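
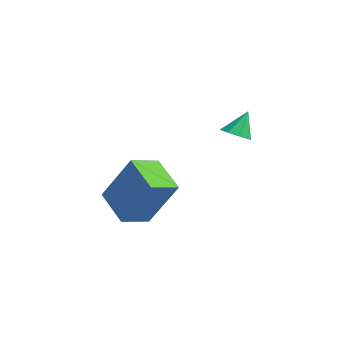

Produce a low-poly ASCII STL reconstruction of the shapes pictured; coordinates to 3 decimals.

solid 
facet normal 0.062 -0.470 -0.880
outer loop
vertex 2.967 1.043 3.627
vertex 2.674 1.476 3.375
vertex 3.234 1.363 3.475
endloop
endfacet
facet normal 0.685 -0.246 0.686
outer loop
vertex 2.967 1.043 3.627
vertex 3.234 1.363 3.475
vertex 2.606 1.984 4.325
endloop
endfacet
facet normal 0.063 -0.469 -0.881
outer loop
vertex 3.234 1.363 3.475
vertex 2.674 1.476 3.375
vertex 3.174 1.749 3.265
endloop
endfacet
facet normal 0.858 0.342 0.384
outer loop
vertex 3.234 1.363 3.475
vertex 3.174 1.749 3.265
vertex 2.606 1.984 4.325
endloop
endfacet
facet normal 0.063 -0.470 -0.880
outer loop
vertex 3.174 1.749 3.265
vertex 2.674 1.476 3.375
vertex 2.821 1.975 3.119
endloop
endfacet
facet normal 0.512 0.855 0.085
outer loop
vertex 3.174 1.749 3.265
vertex 2.821 1.975 3.119
vertex 2.606 1.984 4.325
endloop
endfacet
facet normal 0.065 -0.471 -0.880
outer loop
vertex 2.821 1.975 3.119
vertex 2.674 1.476 3.375
vertex 2.382 1.909 3.122
endloop
endfacet
facet normal -0.149 0.988 -0.034
outer loop
vertex 2.821 1.975 3.119
vertex 2.382 1.909 3.122
vertex 2.606 1.984 4.325
endloop
endfacet
facet normal 0.064 -0.471 -0.880
outer loop
vertex 2.382 1.909 3.122
vertex 2.674 1.476 3.375
vertex 2.114 1.589 3.274
endloop
endfacet
facet normal -0.740 0.666 0.096
outer loop
vertex 2.382 1.909 3.122
vertex 2.114 1.589 3.274
vertex 2.606 1.984 4.325
endloop
endfacet
facet normal 0.064 -0.471 -0.880
outer loop
vertex 2.114 1.589 3.274
vertex 2.674 1.476 3.375
vertex 2.175 1.203 3.485
endloop
endfacet
facet normal -0.914 0.074 0.400
outer loop
vertex 2.114 1.589 3.274
vertex 2.175 1.203 3.485
vertex 2.606 1.984 4.325
endloop
endfacet
facet normal 0.063 -0.470 -0.880
outer loop
vertex 2.175 1.203 3.485
vertex 2.674 1.476 3.375
vertex 2.528 0.977 3.631
endloop
endfacet
facet normal -0.568 -0.437 0.698
outer loop
vertex 2.175 1.203 3.485
vertex 2.528 0.977 3.631
vertex 2.606 1.984 4.325
endloop
endfacet
facet normal 0.063 -0.470 -0.880
outer loop
vertex 2.528 0.977 3.631
vertex 2.674 1.476 3.375
vertex 2.967 1.043 3.627
endloop
endfacet
facet normal 0.093 -0.570 0.816
outer loop
vertex 2.528 0.977 3.631
vertex 2.967 1.043 3.627
vertex 2.606 1.984 4.325
endloop
endfacet
facet normal -0.450 -0.294 -0.844
outer loop
vertex -1.319 -1.548 -0.255
vertex -1.529 -0.402 -0.542
vertex 0.1 -1.483 -1.034
endloop
endfacet
facet normal 0.175 -0.955 0.239
outer loop
vertex 1.089 -0.838 0.822
vertex -1.319 -1.548 -0.255
vertex 0.1 -1.483 -1.034
endloop
endfacet
facet normal -0.450 -0.294 -0.844
outer loop
vertex 0.1 -1.483 -1.034
vertex -1.529 -0.402 -0.542
vertex -0.11 -0.337 -1.321
endloop
endfacet
facet normal 0.876 0.040 -0.481
outer loop
vertex -0.11 -0.337 -1.321
vertex 1.089 -0.838 0.822
vertex 0.1 -1.483 -1.034
endloop
endfacet
facet normal -0.876 -0.040 0.481
outer loop
vertex -1.319 -1.548 -0.255
vertex -0.54 0.243 1.314
vertex -1.529 -0.402 -0.542
endloop
endfacet
facet normal 0.175 -0.955 0.239
outer loop
vertex -0.33 -0.903 1.601
vertex -1.319 -1.548 -0.255
vertex 1.089 -0.838 0.822
endloop
endfacet
facet normal -0.876 -0.040 0.481
outer loop
vertex -0.33 -0.903 1.601
vertex -0.54 0.243 1.314
vertex -1.319 -1.548 -0.255
endloop
endfacet
facet normal -0.175 0.955 -0.239
outer loop
vertex -1.529 -0.402 -0.542
vertex -0.54 0.243 1.314
vertex -0.11 -0.337 -1.321
endloop
endfacet
facet normal 0.876 0.040 -0.481
outer loop
vertex 0.879 0.308 0.535
vertex 1.089 -0.838 0.822
vertex -0.11 -0.337 -1.321
endloop
endfacet
facet normal -0.175 0.955 -0.239
outer loop
vertex -0.11 -0.337 -1.321
vertex -0.54 0.243 1.314
vertex 0.879 0.308 0.535
endloop
endfacet
facet normal 0.450 0.294 0.844
outer loop
vertex 0.879 0.308 0.535
vertex -0.33 -0.903 1.601
vertex 1.089 -0.838 0.822
endloop
endfacet
facet normal 0.450 0.294 0.844
outer loop
vertex -0.54 0.243 1.314
vertex -0.33 -0.903 1.601
vertex 0.879 0.308 0.535
endloop
endfacet

endsolid


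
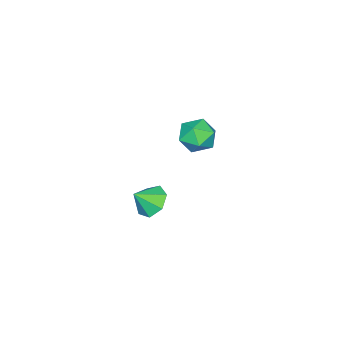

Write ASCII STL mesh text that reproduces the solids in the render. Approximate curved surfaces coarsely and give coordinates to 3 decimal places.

solid 
facet normal -0.612 0.397 -0.684
outer loop
vertex 3.835 -0.916 2.463
vertex 3.122 -1.298 2.879
vertex 3.491 -0.479 3.024
endloop
endfacet
facet normal 0.892 0.373 0.257
outer loop
vertex 3.835 -0.916 2.463
vertex 3.491 -0.479 3.024
vertex 3.838 -1.762 3.681
endloop
endfacet
facet normal -0.611 0.397 -0.685
outer loop
vertex 3.491 -0.479 3.024
vertex 3.122 -1.298 2.879
vertex 2.869 -0.659 3.475
endloop
endfacet
facet normal 0.408 0.501 0.763
outer loop
vertex 3.491 -0.479 3.024
vertex 2.869 -0.659 3.475
vertex 3.838 -1.762 3.681
endloop
endfacet
facet normal -0.611 0.397 -0.685
outer loop
vertex 2.869 -0.659 3.475
vertex 3.122 -1.298 2.879
vertex 2.437 -1.32 3.478
endloop
endfacet
facet normal -0.118 0.081 0.990
outer loop
vertex 2.869 -0.659 3.475
vertex 2.437 -1.32 3.478
vertex 3.838 -1.762 3.681
endloop
endfacet
facet normal -0.612 0.395 -0.685
outer loop
vertex 2.437 -1.32 3.478
vertex 3.122 -1.298 2.879
vertex 2.522 -1.965 3.03
endloop
endfacet
facet normal -0.291 -0.571 0.767
outer loop
vertex 2.437 -1.32 3.478
vertex 2.522 -1.965 3.03
vertex 3.838 -1.762 3.681
endloop
endfacet
facet normal -0.612 0.395 -0.685
outer loop
vertex 2.522 -1.965 3.03
vertex 3.122 -1.298 2.879
vertex 3.058 -2.108 2.469
endloop
endfacet
facet normal 0.018 -0.964 0.263
outer loop
vertex 2.522 -1.965 3.03
vertex 3.058 -2.108 2.469
vertex 3.838 -1.762 3.681
endloop
endfacet
facet normal -0.612 0.395 -0.685
outer loop
vertex 3.058 -2.108 2.469
vertex 3.122 -1.298 2.879
vertex 3.643 -1.641 2.216
endloop
endfacet
facet normal 0.579 -0.803 -0.143
outer loop
vertex 3.058 -2.108 2.469
vertex 3.643 -1.641 2.216
vertex 3.838 -1.762 3.681
endloop
endfacet
facet normal -0.612 0.395 -0.685
outer loop
vertex 3.643 -1.641 2.216
vertex 3.122 -1.298 2.879
vertex 3.835 -0.916 2.463
endloop
endfacet
facet normal 0.968 -0.207 -0.146
outer loop
vertex 3.643 -1.641 2.216
vertex 3.835 -0.916 2.463
vertex 3.838 -1.762 3.681
endloop
endfacet
facet normal 0.250 0.968 0.002
outer loop
vertex -2.966 -2.021 2.16
vertex -3.023 -2.009 3.21
vertex -2.114 -2.242 2.735
endloop
endfacet
facet normal 0.540 0.631 -0.557
outer loop
vertex -2.966 -2.021 2.16
vertex -2.114 -2.242 2.735
vertex -2.333 -2.811 1.878
endloop
endfacet
facet normal 0.011 0.344 -0.939
outer loop
vertex -2.966 -2.021 2.16
vertex -2.333 -2.811 1.878
vertex -3.376 -2.929 1.823
endloop
endfacet
facet normal -0.606 0.503 -0.617
outer loop
vertex -2.966 -2.021 2.16
vertex -3.376 -2.929 1.823
vertex -3.803 -2.433 2.647
endloop
endfacet
facet normal -0.458 0.888 -0.035
outer loop
vertex -2.966 -2.021 2.16
vertex -3.803 -2.433 2.647
vertex -3.023 -2.009 3.21
endloop
endfacet
facet normal 0.946 0.101 -0.309
outer loop
vertex -2.333 -2.811 1.878
vertex -2.114 -2.242 2.735
vertex -1.997 -3.287 2.753
endloop
endfacet
facet normal 0.477 0.645 0.596
outer loop
vertex -2.114 -2.242 2.735
vertex -3.023 -2.009 3.21
vertex -2.424 -2.791 3.577
endloop
endfacet
facet normal -0.668 0.516 0.537
outer loop
vertex -3.023 -2.009 3.21
vertex -3.803 -2.433 2.647
vertex -3.467 -2.909 3.522
endloop
endfacet
facet normal -0.908 -0.109 -0.405
outer loop
vertex -3.803 -2.433 2.647
vertex -3.376 -2.929 1.823
vertex -3.686 -3.478 2.665
endloop
endfacet
facet normal 0.090 -0.366 -0.926
outer loop
vertex -3.376 -2.929 1.823
vertex -2.333 -2.811 1.878
vertex -2.777 -3.711 2.19
endloop
endfacet
facet normal 0.606 -0.503 0.617
outer loop
vertex -2.834 -3.699 3.24
vertex -1.997 -3.287 2.753
vertex -2.424 -2.791 3.577
endloop
endfacet
facet normal -0.011 -0.344 0.939
outer loop
vertex -2.834 -3.699 3.24
vertex -2.424 -2.791 3.577
vertex -3.467 -2.909 3.522
endloop
endfacet
facet normal -0.540 -0.631 0.557
outer loop
vertex -2.834 -3.699 3.24
vertex -3.467 -2.909 3.522
vertex -3.686 -3.478 2.665
endloop
endfacet
facet normal -0.250 -0.968 -0.002
outer loop
vertex -2.834 -3.699 3.24
vertex -3.686 -3.478 2.665
vertex -2.777 -3.711 2.19
endloop
endfacet
facet normal 0.458 -0.888 0.035
outer loop
vertex -2.834 -3.699 3.24
vertex -2.777 -3.711 2.19
vertex -1.997 -3.287 2.753
endloop
endfacet
facet normal 0.908 0.109 0.405
outer loop
vertex -2.424 -2.791 3.577
vertex -1.997 -3.287 2.753
vertex -2.114 -2.242 2.735
endloop
endfacet
facet normal -0.090 0.366 0.926
outer loop
vertex -3.467 -2.909 3.522
vertex -2.424 -2.791 3.577
vertex -3.023 -2.009 3.21
endloop
endfacet
facet normal -0.946 -0.101 0.309
outer loop
vertex -3.686 -3.478 2.665
vertex -3.467 -2.909 3.522
vertex -3.803 -2.433 2.647
endloop
endfacet
facet normal -0.477 -0.645 -0.596
outer loop
vertex -2.777 -3.711 2.19
vertex -3.686 -3.478 2.665
vertex -3.376 -2.929 1.823
endloop
endfacet
facet normal 0.668 -0.516 -0.537
outer loop
vertex -1.997 -3.287 2.753
vertex -2.777 -3.711 2.19
vertex -2.333 -2.811 1.878
endloop
endfacet

endsolid


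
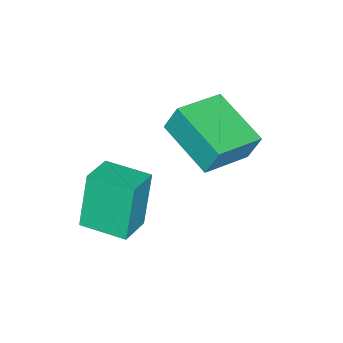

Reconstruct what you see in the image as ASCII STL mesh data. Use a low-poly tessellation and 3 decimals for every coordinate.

solid 
facet normal -0.919 0.328 -0.219
outer loop
vertex -1.805 -1.911 4.104
vertex -1.114 -0.347 3.543
vertex -1.723 -2.256 3.244
endloop
endfacet
facet normal -0.384 -0.869 0.312
outer loop
vertex -0.326 -2.753 3.577
vertex -1.805 -1.911 4.104
vertex -1.723 -2.256 3.244
endloop
endfacet
facet normal -0.919 0.327 -0.219
outer loop
vertex -1.723 -2.256 3.244
vertex -1.114 -0.347 3.543
vertex -1.032 -0.691 2.683
endloop
endfacet
facet normal 0.089 -0.371 -0.925
outer loop
vertex -1.032 -0.691 2.683
vertex -0.326 -2.753 3.577
vertex -1.723 -2.256 3.244
endloop
endfacet
facet normal -0.088 0.371 0.925
outer loop
vertex -1.805 -1.911 4.104
vertex 0.283 -0.844 3.876
vertex -1.114 -0.347 3.543
endloop
endfacet
facet normal -0.384 -0.869 0.311
outer loop
vertex -0.408 -2.409 4.437
vertex -1.805 -1.911 4.104
vertex -0.326 -2.753 3.577
endloop
endfacet
facet normal -0.088 0.370 0.925
outer loop
vertex -0.408 -2.409 4.437
vertex 0.283 -0.844 3.876
vertex -1.805 -1.911 4.104
endloop
endfacet
facet normal 0.384 0.870 -0.311
outer loop
vertex -1.114 -0.347 3.543
vertex 0.283 -0.844 3.876
vertex -1.032 -0.691 2.683
endloop
endfacet
facet normal 0.088 -0.371 -0.925
outer loop
vertex 0.365 -1.189 3.016
vertex -0.326 -2.753 3.577
vertex -1.032 -0.691 2.683
endloop
endfacet
facet normal 0.384 0.869 -0.312
outer loop
vertex -1.032 -0.691 2.683
vertex 0.283 -0.844 3.876
vertex 0.365 -1.189 3.016
endloop
endfacet
facet normal 0.919 -0.328 0.219
outer loop
vertex 0.365 -1.189 3.016
vertex -0.408 -2.409 4.437
vertex -0.326 -2.753 3.577
endloop
endfacet
facet normal 0.919 -0.327 0.219
outer loop
vertex 0.283 -0.844 3.876
vertex -0.408 -2.409 4.437
vertex 0.365 -1.189 3.016
endloop
endfacet
facet normal -0.959 -0.060 -0.278
outer loop
vertex 0.974 -3.729 2.8
vertex 0.894 -2.412 2.793
vertex 1.449 -3.71 1.158
endloop
endfacet
facet normal 0.060 -0.998 0.006
outer loop
vertex 2.446 -3.648 1.447
vertex 0.974 -3.729 2.8
vertex 1.449 -3.71 1.158
endloop
endfacet
facet normal -0.959 -0.060 -0.278
outer loop
vertex 1.449 -3.71 1.158
vertex 0.894 -2.412 2.793
vertex 1.369 -2.393 1.15
endloop
endfacet
facet normal 0.278 0.011 -0.961
outer loop
vertex 1.369 -2.393 1.15
vertex 2.446 -3.648 1.447
vertex 1.449 -3.71 1.158
endloop
endfacet
facet normal -0.278 -0.012 0.961
outer loop
vertex 0.974 -3.729 2.8
vertex 1.891 -2.35 3.082
vertex 0.894 -2.412 2.793
endloop
endfacet
facet normal 0.060 -0.998 0.006
outer loop
vertex 1.971 -3.667 3.09
vertex 0.974 -3.729 2.8
vertex 2.446 -3.648 1.447
endloop
endfacet
facet normal -0.279 -0.011 0.960
outer loop
vertex 1.971 -3.667 3.09
vertex 1.891 -2.35 3.082
vertex 0.974 -3.729 2.8
endloop
endfacet
facet normal -0.060 0.998 -0.006
outer loop
vertex 0.894 -2.412 2.793
vertex 1.891 -2.35 3.082
vertex 1.369 -2.393 1.15
endloop
endfacet
facet normal 0.279 0.012 -0.960
outer loop
vertex 2.366 -2.331 1.44
vertex 2.446 -3.648 1.447
vertex 1.369 -2.393 1.15
endloop
endfacet
facet normal -0.060 0.998 -0.006
outer loop
vertex 1.369 -2.393 1.15
vertex 1.891 -2.35 3.082
vertex 2.366 -2.331 1.44
endloop
endfacet
facet normal 0.959 0.060 0.278
outer loop
vertex 2.366 -2.331 1.44
vertex 1.971 -3.667 3.09
vertex 2.446 -3.648 1.447
endloop
endfacet
facet normal 0.959 0.060 0.278
outer loop
vertex 1.891 -2.35 3.082
vertex 1.971 -3.667 3.09
vertex 2.366 -2.331 1.44
endloop
endfacet

endsolid


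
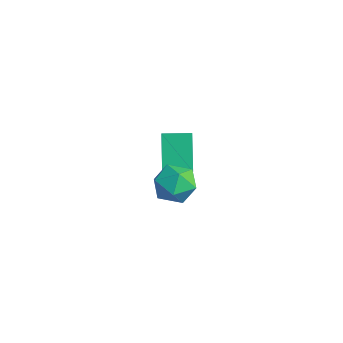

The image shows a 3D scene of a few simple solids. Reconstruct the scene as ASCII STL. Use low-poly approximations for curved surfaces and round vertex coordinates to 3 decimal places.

solid 
facet normal -0.093 -0.396 0.913
outer loop
vertex -0.214 -0.687 0.53
vertex 0.305 -1.408 0.27
vertex 0.704 -0.658 0.636
endloop
endfacet
facet normal -0.119 0.316 0.941
outer loop
vertex -0.214 -0.687 0.53
vertex 0.704 -0.658 0.636
vertex 0.25 0.087 0.329
endloop
endfacet
facet normal -0.660 0.533 0.529
outer loop
vertex -0.214 -0.687 0.53
vertex 0.25 0.087 0.329
vertex -0.43 -0.202 -0.228
endloop
endfacet
facet normal -0.968 -0.045 0.247
outer loop
vertex -0.214 -0.687 0.53
vertex -0.43 -0.202 -0.228
vertex -0.396 -1.126 -0.264
endloop
endfacet
facet normal -0.618 -0.619 0.484
outer loop
vertex -0.214 -0.687 0.53
vertex -0.396 -1.126 -0.264
vertex 0.305 -1.408 0.27
endloop
endfacet
facet normal 0.487 0.570 0.662
outer loop
vertex 0.25 0.087 0.329
vertex 0.704 -0.658 0.636
vertex 1.056 -0.154 -0.056
endloop
endfacet
facet normal 0.529 -0.583 0.617
outer loop
vertex 0.704 -0.658 0.636
vertex 0.305 -1.408 0.27
vertex 1.09 -1.078 -0.092
endloop
endfacet
facet normal -0.320 -0.944 -0.079
outer loop
vertex 0.305 -1.408 0.27
vertex -0.396 -1.126 -0.264
vertex 0.41 -1.367 -0.649
endloop
endfacet
facet normal -0.887 -0.015 -0.462
outer loop
vertex -0.396 -1.126 -0.264
vertex -0.43 -0.202 -0.228
vertex -0.044 -0.622 -0.956
endloop
endfacet
facet normal -0.389 0.921 -0.003
outer loop
vertex -0.43 -0.202 -0.228
vertex 0.25 0.087 0.329
vertex 0.355 0.128 -0.59
endloop
endfacet
facet normal 0.968 0.045 -0.247
outer loop
vertex 0.874 -0.593 -0.85
vertex 1.056 -0.154 -0.056
vertex 1.09 -1.078 -0.092
endloop
endfacet
facet normal 0.660 -0.533 -0.529
outer loop
vertex 0.874 -0.593 -0.85
vertex 1.09 -1.078 -0.092
vertex 0.41 -1.367 -0.649
endloop
endfacet
facet normal 0.119 -0.316 -0.941
outer loop
vertex 0.874 -0.593 -0.85
vertex 0.41 -1.367 -0.649
vertex -0.044 -0.622 -0.956
endloop
endfacet
facet normal 0.093 0.396 -0.913
outer loop
vertex 0.874 -0.593 -0.85
vertex -0.044 -0.622 -0.956
vertex 0.355 0.128 -0.59
endloop
endfacet
facet normal 0.618 0.619 -0.484
outer loop
vertex 0.874 -0.593 -0.85
vertex 0.355 0.128 -0.59
vertex 1.056 -0.154 -0.056
endloop
endfacet
facet normal 0.887 0.015 0.462
outer loop
vertex 1.09 -1.078 -0.092
vertex 1.056 -0.154 -0.056
vertex 0.704 -0.658 0.636
endloop
endfacet
facet normal 0.389 -0.921 0.003
outer loop
vertex 0.41 -1.367 -0.649
vertex 1.09 -1.078 -0.092
vertex 0.305 -1.408 0.27
endloop
endfacet
facet normal -0.487 -0.570 -0.662
outer loop
vertex -0.044 -0.622 -0.956
vertex 0.41 -1.367 -0.649
vertex -0.396 -1.126 -0.264
endloop
endfacet
facet normal -0.529 0.583 -0.617
outer loop
vertex 0.355 0.128 -0.59
vertex -0.044 -0.622 -0.956
vertex -0.43 -0.202 -0.228
endloop
endfacet
facet normal 0.320 0.944 0.079
outer loop
vertex 1.056 -0.154 -0.056
vertex 0.355 0.128 -0.59
vertex 0.25 0.087 0.329
endloop
endfacet
facet normal -0.546 0.246 0.801
outer loop
vertex -4.055 0.923 -0.848
vertex -3.55 1.978 -0.828
vertex -5.147 1.463 -1.758
endloop
endfacet
facet normal -0.432 -0.902 -0.017
outer loop
vertex -4.17 1.022 -3.192
vertex -4.055 0.923 -0.848
vertex -5.147 1.463 -1.758
endloop
endfacet
facet normal -0.546 0.246 0.801
outer loop
vertex -5.147 1.463 -1.758
vertex -3.55 1.978 -0.828
vertex -4.642 2.518 -1.738
endloop
endfacet
facet normal -0.718 0.355 -0.598
outer loop
vertex -4.642 2.518 -1.738
vertex -4.17 1.022 -3.192
vertex -5.147 1.463 -1.758
endloop
endfacet
facet normal 0.718 -0.355 0.598
outer loop
vertex -4.055 0.923 -0.848
vertex -2.573 1.537 -2.262
vertex -3.55 1.978 -0.828
endloop
endfacet
facet normal -0.432 -0.902 -0.017
outer loop
vertex -3.078 0.482 -2.282
vertex -4.055 0.923 -0.848
vertex -4.17 1.022 -3.192
endloop
endfacet
facet normal 0.718 -0.355 0.598
outer loop
vertex -3.078 0.482 -2.282
vertex -2.573 1.537 -2.262
vertex -4.055 0.923 -0.848
endloop
endfacet
facet normal 0.432 0.902 0.017
outer loop
vertex -3.55 1.978 -0.828
vertex -2.573 1.537 -2.262
vertex -4.642 2.518 -1.738
endloop
endfacet
facet normal -0.718 0.355 -0.598
outer loop
vertex -3.665 2.077 -3.172
vertex -4.17 1.022 -3.192
vertex -4.642 2.518 -1.738
endloop
endfacet
facet normal 0.432 0.902 0.017
outer loop
vertex -4.642 2.518 -1.738
vertex -2.573 1.537 -2.262
vertex -3.665 2.077 -3.172
endloop
endfacet
facet normal 0.546 -0.246 -0.801
outer loop
vertex -3.665 2.077 -3.172
vertex -3.078 0.482 -2.282
vertex -4.17 1.022 -3.192
endloop
endfacet
facet normal 0.546 -0.246 -0.801
outer loop
vertex -2.573 1.537 -2.262
vertex -3.078 0.482 -2.282
vertex -3.665 2.077 -3.172
endloop
endfacet

endsolid


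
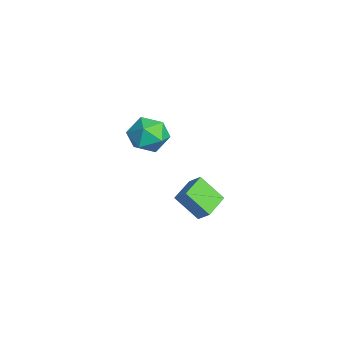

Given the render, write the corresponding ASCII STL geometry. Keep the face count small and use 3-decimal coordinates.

solid 
facet normal 0.419 0.862 0.285
outer loop
vertex 3.38 -0.394 3.223
vertex 3.37 -0.762 4.352
vertex 4.309 -0.991 3.662
endloop
endfacet
facet normal 0.620 0.688 -0.377
outer loop
vertex 3.38 -0.394 3.223
vertex 4.309 -0.991 3.662
vertex 3.911 -1.232 2.569
endloop
endfacet
facet normal 0.033 0.628 -0.778
outer loop
vertex 3.38 -0.394 3.223
vertex 3.911 -1.232 2.569
vertex 2.726 -1.152 2.584
endloop
endfacet
facet normal -0.532 0.765 -0.363
outer loop
vertex 3.38 -0.394 3.223
vertex 2.726 -1.152 2.584
vertex 2.391 -0.862 3.686
endloop
endfacet
facet normal -0.293 0.910 0.294
outer loop
vertex 3.38 -0.394 3.223
vertex 2.391 -0.862 3.686
vertex 3.37 -0.762 4.352
endloop
endfacet
facet normal 0.935 0.048 -0.351
outer loop
vertex 3.911 -1.232 2.569
vertex 4.309 -0.991 3.662
vertex 4.229 -2.118 3.294
endloop
endfacet
facet normal 0.610 0.330 0.721
outer loop
vertex 4.309 -0.991 3.662
vertex 3.37 -0.762 4.352
vertex 3.894 -1.828 4.396
endloop
endfacet
facet normal -0.542 0.407 0.735
outer loop
vertex 3.37 -0.762 4.352
vertex 2.391 -0.862 3.686
vertex 2.709 -1.748 4.411
endloop
endfacet
facet normal -0.929 0.173 -0.328
outer loop
vertex 2.391 -0.862 3.686
vertex 2.726 -1.152 2.584
vertex 2.311 -1.989 3.318
endloop
endfacet
facet normal -0.016 -0.049 -0.999
outer loop
vertex 2.726 -1.152 2.584
vertex 3.911 -1.232 2.569
vertex 3.25 -2.218 2.628
endloop
endfacet
facet normal 0.532 -0.765 0.363
outer loop
vertex 3.24 -2.586 3.757
vertex 4.229 -2.118 3.294
vertex 3.894 -1.828 4.396
endloop
endfacet
facet normal -0.033 -0.628 0.778
outer loop
vertex 3.24 -2.586 3.757
vertex 3.894 -1.828 4.396
vertex 2.709 -1.748 4.411
endloop
endfacet
facet normal -0.620 -0.688 0.377
outer loop
vertex 3.24 -2.586 3.757
vertex 2.709 -1.748 4.411
vertex 2.311 -1.989 3.318
endloop
endfacet
facet normal -0.419 -0.862 -0.285
outer loop
vertex 3.24 -2.586 3.757
vertex 2.311 -1.989 3.318
vertex 3.25 -2.218 2.628
endloop
endfacet
facet normal 0.293 -0.910 -0.294
outer loop
vertex 3.24 -2.586 3.757
vertex 3.25 -2.218 2.628
vertex 4.229 -2.118 3.294
endloop
endfacet
facet normal 0.929 -0.173 0.328
outer loop
vertex 3.894 -1.828 4.396
vertex 4.229 -2.118 3.294
vertex 4.309 -0.991 3.662
endloop
endfacet
facet normal 0.016 0.049 0.999
outer loop
vertex 2.709 -1.748 4.411
vertex 3.894 -1.828 4.396
vertex 3.37 -0.762 4.352
endloop
endfacet
facet normal -0.935 -0.048 0.351
outer loop
vertex 2.311 -1.989 3.318
vertex 2.709 -1.748 4.411
vertex 2.391 -0.862 3.686
endloop
endfacet
facet normal -0.610 -0.330 -0.721
outer loop
vertex 3.25 -2.218 2.628
vertex 2.311 -1.989 3.318
vertex 2.726 -1.152 2.584
endloop
endfacet
facet normal 0.542 -0.407 -0.735
outer loop
vertex 4.229 -2.118 3.294
vertex 3.25 -2.218 2.628
vertex 3.911 -1.232 2.569
endloop
endfacet
facet normal -0.379 -0.599 0.706
outer loop
vertex 2.363 0.589 -2.086
vertex 1.144 1.619 -1.867
vertex 1.83 0.107 -2.781
endloop
endfacet
facet normal 0.756 -0.640 -0.136
outer loop
vertex 2.536 1.221 -4.093
vertex 2.363 0.589 -2.086
vertex 1.83 0.107 -2.781
endloop
endfacet
facet normal -0.379 -0.599 0.706
outer loop
vertex 1.83 0.107 -2.781
vertex 1.144 1.619 -1.867
vertex 0.612 1.137 -2.562
endloop
endfacet
facet normal -0.533 -0.482 -0.696
outer loop
vertex 0.612 1.137 -2.562
vertex 2.536 1.221 -4.093
vertex 1.83 0.107 -2.781
endloop
endfacet
facet normal 0.532 0.482 0.696
outer loop
vertex 2.363 0.589 -2.086
vertex 1.85 2.733 -3.179
vertex 1.144 1.619 -1.867
endloop
endfacet
facet normal 0.757 -0.639 -0.136
outer loop
vertex 3.068 1.703 -3.398
vertex 2.363 0.589 -2.086
vertex 2.536 1.221 -4.093
endloop
endfacet
facet normal 0.533 0.482 0.696
outer loop
vertex 3.068 1.703 -3.398
vertex 1.85 2.733 -3.179
vertex 2.363 0.589 -2.086
endloop
endfacet
facet normal -0.757 0.639 0.136
outer loop
vertex 1.144 1.619 -1.867
vertex 1.85 2.733 -3.179
vertex 0.612 1.137 -2.562
endloop
endfacet
facet normal -0.532 -0.482 -0.696
outer loop
vertex 1.317 2.251 -3.874
vertex 2.536 1.221 -4.093
vertex 0.612 1.137 -2.562
endloop
endfacet
facet normal -0.756 0.640 0.137
outer loop
vertex 0.612 1.137 -2.562
vertex 1.85 2.733 -3.179
vertex 1.317 2.251 -3.874
endloop
endfacet
facet normal 0.379 0.599 -0.705
outer loop
vertex 1.317 2.251 -3.874
vertex 3.068 1.703 -3.398
vertex 2.536 1.221 -4.093
endloop
endfacet
facet normal 0.379 0.598 -0.706
outer loop
vertex 1.85 2.733 -3.179
vertex 3.068 1.703 -3.398
vertex 1.317 2.251 -3.874
endloop
endfacet

endsolid


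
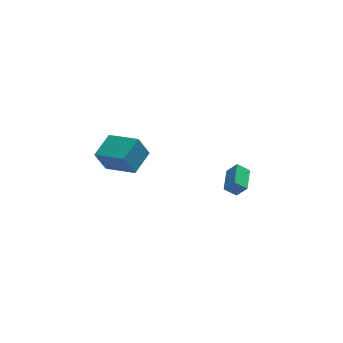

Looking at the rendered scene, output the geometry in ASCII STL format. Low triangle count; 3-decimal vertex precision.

solid 
facet normal -0.536 0.320 -0.781
outer loop
vertex 3.019 1.303 -2.489
vertex 3.546 2.823 -2.227
vertex 3.728 1.151 -3.038
endloop
endfacet
facet normal -0.324 -0.932 -0.160
outer loop
vertex 4.254 0.837 -2.273
vertex 3.019 1.303 -2.489
vertex 3.728 1.151 -3.038
endloop
endfacet
facet normal -0.535 0.321 -0.781
outer loop
vertex 3.728 1.151 -3.038
vertex 3.546 2.823 -2.227
vertex 4.256 2.671 -2.776
endloop
endfacet
facet normal 0.779 -0.167 -0.604
outer loop
vertex 4.256 2.671 -2.776
vertex 4.254 0.837 -2.273
vertex 3.728 1.151 -3.038
endloop
endfacet
facet normal -0.779 0.166 0.604
outer loop
vertex 3.019 1.303 -2.489
vertex 4.072 2.509 -1.462
vertex 3.546 2.823 -2.227
endloop
endfacet
facet normal -0.324 -0.932 -0.161
outer loop
vertex 3.544 0.989 -1.724
vertex 3.019 1.303 -2.489
vertex 4.254 0.837 -2.273
endloop
endfacet
facet normal -0.780 0.167 0.604
outer loop
vertex 3.544 0.989 -1.724
vertex 4.072 2.509 -1.462
vertex 3.019 1.303 -2.489
endloop
endfacet
facet normal 0.324 0.933 0.160
outer loop
vertex 3.546 2.823 -2.227
vertex 4.072 2.509 -1.462
vertex 4.256 2.671 -2.776
endloop
endfacet
facet normal 0.780 -0.166 -0.603
outer loop
vertex 4.781 2.357 -2.011
vertex 4.254 0.837 -2.273
vertex 4.256 2.671 -2.776
endloop
endfacet
facet normal 0.324 0.932 0.160
outer loop
vertex 4.256 2.671 -2.776
vertex 4.072 2.509 -1.462
vertex 4.781 2.357 -2.011
endloop
endfacet
facet normal 0.536 -0.320 0.781
outer loop
vertex 4.781 2.357 -2.011
vertex 3.544 0.989 -1.724
vertex 4.254 0.837 -2.273
endloop
endfacet
facet normal 0.536 -0.321 0.781
outer loop
vertex 4.072 2.509 -1.462
vertex 3.544 0.989 -1.724
vertex 4.781 2.357 -2.011
endloop
endfacet
facet normal -0.672 0.693 -0.263
outer loop
vertex -4.384 0.202 2.66
vertex -3.371 1.388 3.197
vertex -3.779 0.285 1.334
endloop
endfacet
facet normal -0.614 -0.719 -0.325
outer loop
vertex -2.429 -1.108 1.863
vertex -4.384 0.202 2.66
vertex -3.779 0.285 1.334
endloop
endfacet
facet normal -0.672 0.693 -0.263
outer loop
vertex -3.779 0.285 1.334
vertex -3.371 1.388 3.197
vertex -2.766 1.471 1.871
endloop
endfacet
facet normal 0.415 0.057 -0.908
outer loop
vertex -2.766 1.471 1.871
vertex -2.429 -1.108 1.863
vertex -3.779 0.285 1.334
endloop
endfacet
facet normal -0.415 -0.057 0.908
outer loop
vertex -4.384 0.202 2.66
vertex -2.021 -0.005 3.726
vertex -3.371 1.388 3.197
endloop
endfacet
facet normal -0.614 -0.719 -0.325
outer loop
vertex -3.034 -1.191 3.189
vertex -4.384 0.202 2.66
vertex -2.429 -1.108 1.863
endloop
endfacet
facet normal -0.415 -0.057 0.908
outer loop
vertex -3.034 -1.191 3.189
vertex -2.021 -0.005 3.726
vertex -4.384 0.202 2.66
endloop
endfacet
facet normal 0.614 0.719 0.325
outer loop
vertex -3.371 1.388 3.197
vertex -2.021 -0.005 3.726
vertex -2.766 1.471 1.871
endloop
endfacet
facet normal 0.415 0.057 -0.908
outer loop
vertex -1.416 0.078 2.4
vertex -2.429 -1.108 1.863
vertex -2.766 1.471 1.871
endloop
endfacet
facet normal 0.614 0.719 0.325
outer loop
vertex -2.766 1.471 1.871
vertex -2.021 -0.005 3.726
vertex -1.416 0.078 2.4
endloop
endfacet
facet normal 0.672 -0.693 0.263
outer loop
vertex -1.416 0.078 2.4
vertex -3.034 -1.191 3.189
vertex -2.429 -1.108 1.863
endloop
endfacet
facet normal 0.672 -0.693 0.263
outer loop
vertex -2.021 -0.005 3.726
vertex -3.034 -1.191 3.189
vertex -1.416 0.078 2.4
endloop
endfacet

endsolid


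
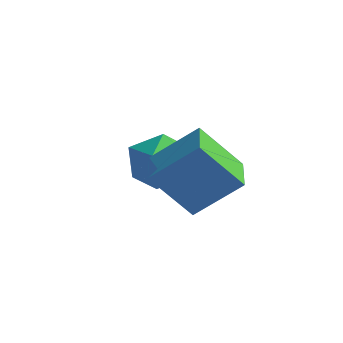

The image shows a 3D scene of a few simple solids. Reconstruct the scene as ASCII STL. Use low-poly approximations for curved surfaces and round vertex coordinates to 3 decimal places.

solid 
facet normal -0.389 -0.519 0.761
outer loop
vertex 0.122 -0.126 -1.928
vertex -0.785 0.595 -1.899
vertex -0.534 -0.917 -2.803
endloop
endfacet
facet normal 0.783 -0.621 -0.025
outer loop
vertex 0.005 -0.195 -3.861
vertex 0.122 -0.126 -1.928
vertex -0.534 -0.917 -2.803
endloop
endfacet
facet normal -0.388 -0.520 0.761
outer loop
vertex -0.534 -0.917 -2.803
vertex -0.785 0.595 -1.899
vertex -1.442 -0.196 -2.774
endloop
endfacet
facet normal -0.486 -0.586 -0.648
outer loop
vertex -1.442 -0.196 -2.774
vertex 0.005 -0.195 -3.861
vertex -0.534 -0.917 -2.803
endloop
endfacet
facet normal 0.487 0.586 0.648
outer loop
vertex 0.122 -0.126 -1.928
vertex -0.246 1.317 -2.957
vertex -0.785 0.595 -1.899
endloop
endfacet
facet normal 0.783 -0.622 -0.025
outer loop
vertex 0.662 0.596 -2.986
vertex 0.122 -0.126 -1.928
vertex 0.005 -0.195 -3.861
endloop
endfacet
facet normal 0.486 0.586 0.648
outer loop
vertex 0.662 0.596 -2.986
vertex -0.246 1.317 -2.957
vertex 0.122 -0.126 -1.928
endloop
endfacet
facet normal -0.783 0.622 0.026
outer loop
vertex -0.785 0.595 -1.899
vertex -0.246 1.317 -2.957
vertex -1.442 -0.196 -2.774
endloop
endfacet
facet normal -0.486 -0.586 -0.648
outer loop
vertex -0.902 0.526 -3.832
vertex 0.005 -0.195 -3.861
vertex -1.442 -0.196 -2.774
endloop
endfacet
facet normal -0.783 0.622 0.025
outer loop
vertex -1.442 -0.196 -2.774
vertex -0.246 1.317 -2.957
vertex -0.902 0.526 -3.832
endloop
endfacet
facet normal 0.388 0.519 -0.761
outer loop
vertex -0.902 0.526 -3.832
vertex 0.662 0.596 -2.986
vertex 0.005 -0.195 -3.861
endloop
endfacet
facet normal 0.388 0.520 -0.761
outer loop
vertex -0.246 1.317 -2.957
vertex 0.662 0.596 -2.986
vertex -0.902 0.526 -3.832
endloop
endfacet
facet normal -0.586 0.810 0.021
outer loop
vertex -2.486 1.088 -3.83
vertex -2.783 0.854 -3.102
vertex -2.119 1.335 -3.139
endloop
endfacet
facet normal 0.014 0.939 -0.343
outer loop
vertex -2.486 1.088 -3.83
vertex -2.119 1.335 -3.139
vertex -1.668 1.094 -3.78
endloop
endfacet
facet normal 0.050 0.470 -0.881
outer loop
vertex -2.486 1.088 -3.83
vertex -1.668 1.094 -3.78
vertex -2.052 0.464 -4.138
endloop
endfacet
facet normal -0.527 0.053 -0.849
outer loop
vertex -2.486 1.088 -3.83
vertex -2.052 0.464 -4.138
vertex -2.742 0.316 -3.719
endloop
endfacet
facet normal -0.920 0.263 -0.291
outer loop
vertex -2.486 1.088 -3.83
vertex -2.742 0.316 -3.719
vertex -2.783 0.854 -3.102
endloop
endfacet
facet normal 0.567 0.819 0.091
outer loop
vertex -1.668 1.094 -3.78
vertex -2.119 1.335 -3.139
vertex -1.458 0.864 -3.021
endloop
endfacet
facet normal -0.404 0.610 0.682
outer loop
vertex -2.119 1.335 -3.139
vertex -2.783 0.854 -3.102
vertex -2.148 0.716 -2.602
endloop
endfacet
facet normal -0.945 -0.276 0.178
outer loop
vertex -2.783 0.854 -3.102
vertex -2.742 0.316 -3.719
vertex -2.532 0.086 -2.96
endloop
endfacet
facet normal -0.309 -0.615 -0.726
outer loop
vertex -2.742 0.316 -3.719
vertex -2.052 0.464 -4.138
vertex -2.081 -0.155 -3.601
endloop
endfacet
facet normal 0.626 0.061 -0.778
outer loop
vertex -2.052 0.464 -4.138
vertex -1.668 1.094 -3.78
vertex -1.417 0.326 -3.638
endloop
endfacet
facet normal 0.527 -0.053 0.849
outer loop
vertex -1.714 0.092 -2.91
vertex -1.458 0.864 -3.021
vertex -2.148 0.716 -2.602
endloop
endfacet
facet normal -0.050 -0.470 0.881
outer loop
vertex -1.714 0.092 -2.91
vertex -2.148 0.716 -2.602
vertex -2.532 0.086 -2.96
endloop
endfacet
facet normal -0.014 -0.939 0.343
outer loop
vertex -1.714 0.092 -2.91
vertex -2.532 0.086 -2.96
vertex -2.081 -0.155 -3.601
endloop
endfacet
facet normal 0.586 -0.810 -0.021
outer loop
vertex -1.714 0.092 -2.91
vertex -2.081 -0.155 -3.601
vertex -1.417 0.326 -3.638
endloop
endfacet
facet normal 0.920 -0.263 0.291
outer loop
vertex -1.714 0.092 -2.91
vertex -1.417 0.326 -3.638
vertex -1.458 0.864 -3.021
endloop
endfacet
facet normal 0.309 0.615 0.726
outer loop
vertex -2.148 0.716 -2.602
vertex -1.458 0.864 -3.021
vertex -2.119 1.335 -3.139
endloop
endfacet
facet normal -0.626 -0.061 0.778
outer loop
vertex -2.532 0.086 -2.96
vertex -2.148 0.716 -2.602
vertex -2.783 0.854 -3.102
endloop
endfacet
facet normal -0.567 -0.819 -0.091
outer loop
vertex -2.081 -0.155 -3.601
vertex -2.532 0.086 -2.96
vertex -2.742 0.316 -3.719
endloop
endfacet
facet normal 0.404 -0.610 -0.682
outer loop
vertex -1.417 0.326 -3.638
vertex -2.081 -0.155 -3.601
vertex -2.052 0.464 -4.138
endloop
endfacet
facet normal 0.945 0.276 -0.178
outer loop
vertex -1.458 0.864 -3.021
vertex -1.417 0.326 -3.638
vertex -1.668 1.094 -3.78
endloop
endfacet

endsolid


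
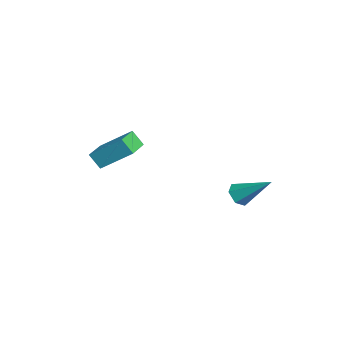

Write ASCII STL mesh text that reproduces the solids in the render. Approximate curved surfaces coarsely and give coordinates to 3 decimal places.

solid 
facet normal -0.461 -0.652 -0.602
outer loop
vertex 0.982 1.914 -1.559
vertex 0.333 2.235 -1.41
vertex 0.741 2.473 -1.98
endloop
endfacet
facet normal 0.923 0.122 -0.366
outer loop
vertex 0.982 1.914 -1.559
vertex 0.741 2.473 -1.98
vertex 1.327 3.645 -0.11
endloop
endfacet
facet normal -0.460 -0.653 -0.602
outer loop
vertex 0.741 2.473 -1.98
vertex 0.333 2.235 -1.41
vertex 0.091 2.794 -1.831
endloop
endfacet
facet normal 0.255 0.781 -0.570
outer loop
vertex 0.741 2.473 -1.98
vertex 0.091 2.794 -1.831
vertex 1.327 3.645 -0.11
endloop
endfacet
facet normal -0.461 -0.653 -0.601
outer loop
vertex 0.091 2.794 -1.831
vertex 0.333 2.235 -1.41
vertex -0.317 2.557 -1.261
endloop
endfacet
facet normal -0.536 0.844 -0.033
outer loop
vertex 0.091 2.794 -1.831
vertex -0.317 2.557 -1.261
vertex 1.327 3.645 -0.11
endloop
endfacet
facet normal -0.461 -0.653 -0.601
outer loop
vertex -0.317 2.557 -1.261
vertex 0.333 2.235 -1.41
vertex -0.075 1.998 -0.84
endloop
endfacet
facet normal -0.660 0.248 0.709
outer loop
vertex -0.317 2.557 -1.261
vertex -0.075 1.998 -0.84
vertex 1.327 3.645 -0.11
endloop
endfacet
facet normal -0.461 -0.653 -0.601
outer loop
vertex -0.075 1.998 -0.84
vertex 0.333 2.235 -1.41
vertex 0.574 1.677 -0.989
endloop
endfacet
facet normal 0.007 -0.410 0.912
outer loop
vertex -0.075 1.998 -0.84
vertex 0.574 1.677 -0.989
vertex 1.327 3.645 -0.11
endloop
endfacet
facet normal -0.461 -0.653 -0.601
outer loop
vertex 0.574 1.677 -0.989
vertex 0.333 2.235 -1.41
vertex 0.982 1.914 -1.559
endloop
endfacet
facet normal 0.798 -0.473 0.375
outer loop
vertex 0.574 1.677 -0.989
vertex 0.982 1.914 -1.559
vertex 1.327 3.645 -0.11
endloop
endfacet
facet normal -0.859 0.488 -0.151
outer loop
vertex -3.37 -2.319 1.748
vertex -2.951 -1.835 0.929
vertex -4.025 -3.855 0.508
endloop
endfacet
facet normal -0.403 -0.465 0.789
outer loop
vertex -2.529 -4.705 0.771
vertex -3.37 -2.319 1.748
vertex -4.025 -3.855 0.508
endloop
endfacet
facet normal -0.859 0.488 -0.152
outer loop
vertex -4.025 -3.855 0.508
vertex -2.951 -1.835 0.929
vertex -3.605 -3.371 -0.312
endloop
endfacet
facet normal -0.315 -0.738 -0.597
outer loop
vertex -3.605 -3.371 -0.312
vertex -2.529 -4.705 0.771
vertex -4.025 -3.855 0.508
endloop
endfacet
facet normal 0.314 0.738 0.597
outer loop
vertex -3.37 -2.319 1.748
vertex -1.455 -2.685 1.192
vertex -2.951 -1.835 0.929
endloop
endfacet
facet normal -0.403 -0.465 0.788
outer loop
vertex -1.875 -3.169 2.012
vertex -3.37 -2.319 1.748
vertex -2.529 -4.705 0.771
endloop
endfacet
facet normal 0.314 0.738 0.597
outer loop
vertex -1.875 -3.169 2.012
vertex -1.455 -2.685 1.192
vertex -3.37 -2.319 1.748
endloop
endfacet
facet normal 0.403 0.465 -0.788
outer loop
vertex -2.951 -1.835 0.929
vertex -1.455 -2.685 1.192
vertex -3.605 -3.371 -0.312
endloop
endfacet
facet normal -0.314 -0.738 -0.597
outer loop
vertex -2.11 -4.221 -0.048
vertex -2.529 -4.705 0.771
vertex -3.605 -3.371 -0.312
endloop
endfacet
facet normal 0.403 0.464 -0.788
outer loop
vertex -3.605 -3.371 -0.312
vertex -1.455 -2.685 1.192
vertex -2.11 -4.221 -0.048
endloop
endfacet
facet normal 0.860 -0.488 0.151
outer loop
vertex -2.11 -4.221 -0.048
vertex -1.875 -3.169 2.012
vertex -2.529 -4.705 0.771
endloop
endfacet
facet normal 0.859 -0.489 0.152
outer loop
vertex -1.455 -2.685 1.192
vertex -1.875 -3.169 2.012
vertex -2.11 -4.221 -0.048
endloop
endfacet

endsolid


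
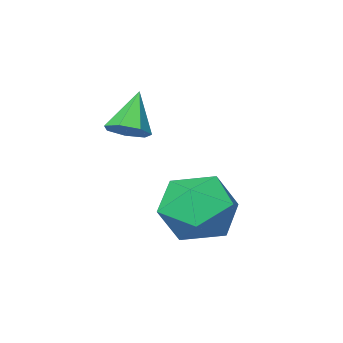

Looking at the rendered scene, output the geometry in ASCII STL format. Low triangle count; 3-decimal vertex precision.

solid 
facet normal -0.163 0.515 0.841
outer loop
vertex -3.985 -0.297 -1.897
vertex -4.163 -1.278 -1.331
vertex -3.107 -0.837 -1.396
endloop
endfacet
facet normal 0.293 0.861 0.416
outer loop
vertex -3.985 -0.297 -1.897
vertex -3.107 -0.837 -1.396
vertex -2.978 -0.378 -2.438
endloop
endfacet
facet normal -0.033 0.977 -0.209
outer loop
vertex -3.985 -0.297 -1.897
vertex -2.978 -0.378 -2.438
vertex -3.954 -0.535 -3.017
endloop
endfacet
facet normal -0.691 0.703 -0.169
outer loop
vertex -3.985 -0.297 -1.897
vertex -3.954 -0.535 -3.017
vertex -4.687 -1.091 -2.333
endloop
endfacet
facet normal -0.771 0.417 0.481
outer loop
vertex -3.985 -0.297 -1.897
vertex -4.687 -1.091 -2.333
vertex -4.163 -1.278 -1.331
endloop
endfacet
facet normal 0.851 0.434 0.296
outer loop
vertex -2.978 -0.378 -2.438
vertex -3.107 -0.837 -1.396
vertex -2.533 -1.409 -2.207
endloop
endfacet
facet normal 0.114 -0.127 0.985
outer loop
vertex -3.107 -0.837 -1.396
vertex -4.163 -1.278 -1.331
vertex -3.266 -1.965 -1.523
endloop
endfacet
facet normal -0.870 -0.286 0.402
outer loop
vertex -4.163 -1.278 -1.331
vertex -4.687 -1.091 -2.333
vertex -4.242 -2.122 -2.102
endloop
endfacet
facet normal -0.740 0.177 -0.649
outer loop
vertex -4.687 -1.091 -2.333
vertex -3.954 -0.535 -3.017
vertex -4.113 -1.663 -3.144
endloop
endfacet
facet normal 0.323 0.622 -0.714
outer loop
vertex -3.954 -0.535 -3.017
vertex -2.978 -0.378 -2.438
vertex -3.057 -1.222 -3.209
endloop
endfacet
facet normal 0.691 -0.703 0.169
outer loop
vertex -3.235 -2.203 -2.643
vertex -2.533 -1.409 -2.207
vertex -3.266 -1.965 -1.523
endloop
endfacet
facet normal 0.033 -0.977 0.209
outer loop
vertex -3.235 -2.203 -2.643
vertex -3.266 -1.965 -1.523
vertex -4.242 -2.122 -2.102
endloop
endfacet
facet normal -0.293 -0.861 -0.416
outer loop
vertex -3.235 -2.203 -2.643
vertex -4.242 -2.122 -2.102
vertex -4.113 -1.663 -3.144
endloop
endfacet
facet normal 0.163 -0.515 -0.841
outer loop
vertex -3.235 -2.203 -2.643
vertex -4.113 -1.663 -3.144
vertex -3.057 -1.222 -3.209
endloop
endfacet
facet normal 0.771 -0.417 -0.481
outer loop
vertex -3.235 -2.203 -2.643
vertex -3.057 -1.222 -3.209
vertex -2.533 -1.409 -2.207
endloop
endfacet
facet normal 0.740 -0.177 0.649
outer loop
vertex -3.266 -1.965 -1.523
vertex -2.533 -1.409 -2.207
vertex -3.107 -0.837 -1.396
endloop
endfacet
facet normal -0.323 -0.622 0.714
outer loop
vertex -4.242 -2.122 -2.102
vertex -3.266 -1.965 -1.523
vertex -4.163 -1.278 -1.331
endloop
endfacet
facet normal -0.851 -0.434 -0.296
outer loop
vertex -4.113 -1.663 -3.144
vertex -4.242 -2.122 -2.102
vertex -4.687 -1.091 -2.333
endloop
endfacet
facet normal -0.114 0.127 -0.985
outer loop
vertex -3.057 -1.222 -3.209
vertex -4.113 -1.663 -3.144
vertex -3.954 -0.535 -3.017
endloop
endfacet
facet normal 0.870 0.286 -0.402
outer loop
vertex -2.533 -1.409 -2.207
vertex -3.057 -1.222 -3.209
vertex -2.978 -0.378 -2.438
endloop
endfacet
facet normal 0.474 0.349 -0.808
outer loop
vertex -2.408 -3.619 -0.003
vertex -2.945 -3.401 -0.224
vertex -2.533 -3.116 0.141
endloop
endfacet
facet normal 0.607 -0.075 0.791
outer loop
vertex -2.408 -3.619 -0.003
vertex -2.533 -3.116 0.141
vertex -3.595 -3.879 0.884
endloop
endfacet
facet normal 0.474 0.350 -0.808
outer loop
vertex -2.533 -3.116 0.141
vertex -2.945 -3.401 -0.224
vertex -2.968 -2.827 0.011
endloop
endfacet
facet normal 0.145 0.579 0.802
outer loop
vertex -2.533 -3.116 0.141
vertex -2.968 -2.827 0.011
vertex -3.595 -3.879 0.884
endloop
endfacet
facet normal 0.473 0.350 -0.808
outer loop
vertex -2.968 -2.827 0.011
vertex -2.945 -3.401 -0.224
vertex -3.386 -2.971 -0.296
endloop
endfacet
facet normal -0.563 0.700 0.439
outer loop
vertex -2.968 -2.827 0.011
vertex -3.386 -2.971 -0.296
vertex -3.595 -3.879 0.884
endloop
endfacet
facet normal 0.474 0.350 -0.808
outer loop
vertex -3.386 -2.971 -0.296
vertex -2.945 -3.401 -0.224
vertex -3.472 -3.438 -0.549
endloop
endfacet
facet normal -0.981 0.194 -0.025
outer loop
vertex -3.386 -2.971 -0.296
vertex -3.472 -3.438 -0.549
vertex -3.595 -3.879 0.884
endloop
endfacet
facet normal 0.474 0.349 -0.808
outer loop
vertex -3.472 -3.438 -0.549
vertex -2.945 -3.401 -0.224
vertex -3.161 -3.877 -0.556
endloop
endfacet
facet normal -0.794 -0.559 -0.240
outer loop
vertex -3.472 -3.438 -0.549
vertex -3.161 -3.877 -0.556
vertex -3.595 -3.879 0.884
endloop
endfacet
facet normal 0.475 0.348 -0.808
outer loop
vertex -3.161 -3.877 -0.556
vertex -2.945 -3.401 -0.224
vertex -2.688 -3.958 -0.313
endloop
endfacet
facet normal -0.146 -0.988 -0.045
outer loop
vertex -3.161 -3.877 -0.556
vertex -2.688 -3.958 -0.313
vertex -3.595 -3.879 0.884
endloop
endfacet
facet normal 0.474 0.348 -0.809
outer loop
vertex -2.688 -3.958 -0.313
vertex -2.945 -3.401 -0.224
vertex -2.408 -3.619 -0.003
endloop
endfacet
facet normal 0.479 -0.774 0.414
outer loop
vertex -2.688 -3.958 -0.313
vertex -2.408 -3.619 -0.003
vertex -3.595 -3.879 0.884
endloop
endfacet

endsolid


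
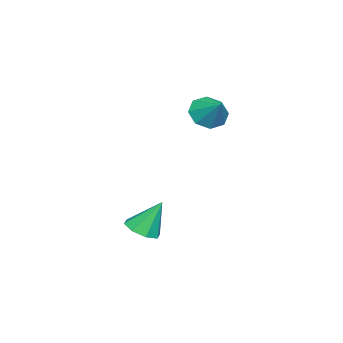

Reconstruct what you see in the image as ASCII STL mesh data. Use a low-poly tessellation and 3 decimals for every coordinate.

solid 
facet normal 0.189 -0.438 -0.879
outer loop
vertex 0.071 -3.147 -3.06
vertex -0.811 -3.044 -3.301
vertex -0.049 -2.536 -3.39
endloop
endfacet
facet normal 0.804 0.397 0.442
outer loop
vertex 0.071 -3.147 -3.06
vertex -0.049 -2.536 -3.39
vertex -1.169 -2.216 -1.639
endloop
endfacet
facet normal 0.189 -0.437 -0.879
outer loop
vertex -0.049 -2.536 -3.39
vertex -0.811 -3.044 -3.301
vertex -0.615 -2.223 -3.667
endloop
endfacet
facet normal 0.437 0.892 0.116
outer loop
vertex -0.049 -2.536 -3.39
vertex -0.615 -2.223 -3.667
vertex -1.169 -2.216 -1.639
endloop
endfacet
facet normal 0.189 -0.437 -0.879
outer loop
vertex -0.615 -2.223 -3.667
vertex -0.811 -3.044 -3.301
vertex -1.296 -2.391 -3.73
endloop
endfacet
facet normal -0.233 0.970 -0.067
outer loop
vertex -0.615 -2.223 -3.667
vertex -1.296 -2.391 -3.73
vertex -1.169 -2.216 -1.639
endloop
endfacet
facet normal 0.188 -0.438 -0.879
outer loop
vertex -1.296 -2.391 -3.73
vertex -0.811 -3.044 -3.301
vertex -1.693 -2.941 -3.541
endloop
endfacet
facet normal -0.811 0.585 0.000
outer loop
vertex -1.296 -2.391 -3.73
vertex -1.693 -2.941 -3.541
vertex -1.169 -2.216 -1.639
endloop
endfacet
facet normal 0.188 -0.438 -0.879
outer loop
vertex -1.693 -2.941 -3.541
vertex -0.811 -3.044 -3.301
vertex -1.573 -3.552 -3.211
endloop
endfacet
facet normal -0.960 -0.038 0.279
outer loop
vertex -1.693 -2.941 -3.541
vertex -1.573 -3.552 -3.211
vertex -1.169 -2.216 -1.639
endloop
endfacet
facet normal 0.188 -0.438 -0.879
outer loop
vertex -1.573 -3.552 -3.211
vertex -0.811 -3.044 -3.301
vertex -1.007 -3.865 -2.934
endloop
endfacet
facet normal -0.591 -0.533 0.605
outer loop
vertex -1.573 -3.552 -3.211
vertex -1.007 -3.865 -2.934
vertex -1.169 -2.216 -1.639
endloop
endfacet
facet normal 0.189 -0.438 -0.879
outer loop
vertex -1.007 -3.865 -2.934
vertex -0.811 -3.044 -3.301
vertex -0.326 -3.697 -2.871
endloop
endfacet
facet normal 0.078 -0.611 0.788
outer loop
vertex -1.007 -3.865 -2.934
vertex -0.326 -3.697 -2.871
vertex -1.169 -2.216 -1.639
endloop
endfacet
facet normal 0.189 -0.438 -0.879
outer loop
vertex -0.326 -3.697 -2.871
vertex -0.811 -3.044 -3.301
vertex 0.071 -3.147 -3.06
endloop
endfacet
facet normal 0.656 -0.226 0.720
outer loop
vertex -0.326 -3.697 -2.871
vertex 0.071 -3.147 -3.06
vertex -1.169 -2.216 -1.639
endloop
endfacet
facet normal -0.529 -0.602 -0.598
outer loop
vertex -3.537 -1.587 2.435
vertex -4.374 -1.278 2.864
vertex -3.834 -0.982 2.089
endloop
endfacet
facet normal 0.918 0.309 -0.248
outer loop
vertex -3.537 -1.587 2.435
vertex -3.834 -0.982 2.089
vertex -3.586 -0.382 3.756
endloop
endfacet
facet normal -0.529 -0.601 -0.598
outer loop
vertex -3.834 -0.982 2.089
vertex -4.374 -1.278 2.864
vertex -4.447 -0.55 2.197
endloop
endfacet
facet normal 0.495 0.792 -0.359
outer loop
vertex -3.834 -0.982 2.089
vertex -4.447 -0.55 2.197
vertex -3.586 -0.382 3.756
endloop
endfacet
facet normal -0.530 -0.601 -0.598
outer loop
vertex -4.447 -0.55 2.197
vertex -4.374 -1.278 2.864
vertex -5.017 -0.544 2.696
endloop
endfacet
facet normal -0.056 0.996 -0.076
outer loop
vertex -4.447 -0.55 2.197
vertex -5.017 -0.544 2.696
vertex -3.586 -0.382 3.756
endloop
endfacet
facet normal -0.529 -0.601 -0.599
outer loop
vertex -5.017 -0.544 2.696
vertex -4.374 -1.278 2.864
vertex -5.211 -0.969 3.293
endloop
endfacet
facet normal -0.413 0.800 0.435
outer loop
vertex -5.017 -0.544 2.696
vertex -5.211 -0.969 3.293
vertex -3.586 -0.382 3.756
endloop
endfacet
facet normal -0.529 -0.601 -0.599
outer loop
vertex -5.211 -0.969 3.293
vertex -4.374 -1.278 2.864
vertex -4.915 -1.574 3.639
endloop
endfacet
facet normal -0.365 0.321 0.874
outer loop
vertex -5.211 -0.969 3.293
vertex -4.915 -1.574 3.639
vertex -3.586 -0.382 3.756
endloop
endfacet
facet normal -0.529 -0.601 -0.599
outer loop
vertex -4.915 -1.574 3.639
vertex -4.374 -1.278 2.864
vertex -4.302 -2.006 3.531
endloop
endfacet
facet normal 0.059 -0.162 0.985
outer loop
vertex -4.915 -1.574 3.639
vertex -4.302 -2.006 3.531
vertex -3.586 -0.382 3.756
endloop
endfacet
facet normal -0.529 -0.601 -0.599
outer loop
vertex -4.302 -2.006 3.531
vertex -4.374 -1.278 2.864
vertex -3.731 -2.011 3.032
endloop
endfacet
facet normal 0.610 -0.366 0.702
outer loop
vertex -4.302 -2.006 3.531
vertex -3.731 -2.011 3.032
vertex -3.586 -0.382 3.756
endloop
endfacet
facet normal -0.529 -0.601 -0.599
outer loop
vertex -3.731 -2.011 3.032
vertex -4.374 -1.278 2.864
vertex -3.537 -1.587 2.435
endloop
endfacet
facet normal 0.966 -0.171 0.192
outer loop
vertex -3.731 -2.011 3.032
vertex -3.537 -1.587 2.435
vertex -3.586 -0.382 3.756
endloop
endfacet

endsolid


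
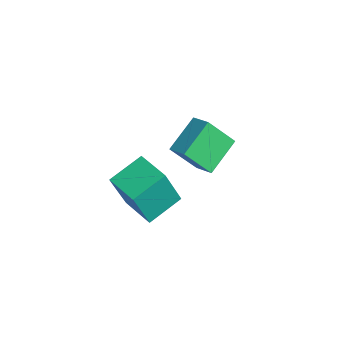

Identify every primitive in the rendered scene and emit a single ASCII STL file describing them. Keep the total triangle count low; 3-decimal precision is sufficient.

solid 
facet normal -0.954 -0.298 -0.001
outer loop
vertex 3.162 -2.788 0.515
vertex 2.709 -1.341 1.087
vertex 2.94 -2.072 -1.469
endloop
endfacet
facet normal 0.279 -0.893 -0.353
outer loop
vertex 4.391 -1.619 -1.467
vertex 3.162 -2.788 0.515
vertex 2.94 -2.072 -1.469
endloop
endfacet
facet normal -0.954 -0.299 -0.001
outer loop
vertex 2.94 -2.072 -1.469
vertex 2.709 -1.341 1.087
vertex 2.487 -0.626 -0.896
endloop
endfacet
facet normal -0.104 0.338 -0.935
outer loop
vertex 2.487 -0.626 -0.896
vertex 4.391 -1.619 -1.467
vertex 2.94 -2.072 -1.469
endloop
endfacet
facet normal 0.104 -0.337 0.936
outer loop
vertex 3.162 -2.788 0.515
vertex 4.16 -0.888 1.089
vertex 2.709 -1.341 1.087
endloop
endfacet
facet normal 0.280 -0.893 -0.353
outer loop
vertex 4.613 -2.334 0.516
vertex 3.162 -2.788 0.515
vertex 4.391 -1.619 -1.467
endloop
endfacet
facet normal 0.105 -0.338 0.935
outer loop
vertex 4.613 -2.334 0.516
vertex 4.16 -0.888 1.089
vertex 3.162 -2.788 0.515
endloop
endfacet
facet normal -0.279 0.893 0.353
outer loop
vertex 2.709 -1.341 1.087
vertex 4.16 -0.888 1.089
vertex 2.487 -0.626 -0.896
endloop
endfacet
facet normal -0.105 0.337 -0.936
outer loop
vertex 3.938 -0.172 -0.895
vertex 4.391 -1.619 -1.467
vertex 2.487 -0.626 -0.896
endloop
endfacet
facet normal -0.280 0.893 0.353
outer loop
vertex 2.487 -0.626 -0.896
vertex 4.16 -0.888 1.089
vertex 3.938 -0.172 -0.895
endloop
endfacet
facet normal 0.954 0.298 0.001
outer loop
vertex 3.938 -0.172 -0.895
vertex 4.613 -2.334 0.516
vertex 4.391 -1.619 -1.467
endloop
endfacet
facet normal 0.954 0.299 0.001
outer loop
vertex 4.16 -0.888 1.089
vertex 4.613 -2.334 0.516
vertex 3.938 -0.172 -0.895
endloop
endfacet
facet normal -0.868 -0.288 -0.405
outer loop
vertex -1.81 2.476 -1.94
vertex -1.519 3.569 -3.34
vertex -0.941 1.106 -2.83
endloop
endfacet
facet normal -0.162 -0.608 0.777
outer loop
vertex -0.021 1.411 -2.4
vertex -1.81 2.476 -1.94
vertex -0.941 1.106 -2.83
endloop
endfacet
facet normal -0.868 -0.288 -0.405
outer loop
vertex -0.941 1.106 -2.83
vertex -1.519 3.569 -3.34
vertex -0.65 2.2 -4.229
endloop
endfacet
facet normal 0.470 -0.740 -0.481
outer loop
vertex -0.65 2.2 -4.229
vertex -0.021 1.411 -2.4
vertex -0.941 1.106 -2.83
endloop
endfacet
facet normal -0.470 0.740 0.480
outer loop
vertex -1.81 2.476 -1.94
vertex -0.599 3.874 -2.91
vertex -1.519 3.569 -3.34
endloop
endfacet
facet normal -0.162 -0.608 0.778
outer loop
vertex -0.89 2.78 -1.511
vertex -1.81 2.476 -1.94
vertex -0.021 1.411 -2.4
endloop
endfacet
facet normal -0.469 0.740 0.481
outer loop
vertex -0.89 2.78 -1.511
vertex -0.599 3.874 -2.91
vertex -1.81 2.476 -1.94
endloop
endfacet
facet normal 0.162 0.608 -0.777
outer loop
vertex -1.519 3.569 -3.34
vertex -0.599 3.874 -2.91
vertex -0.65 2.2 -4.229
endloop
endfacet
facet normal 0.469 -0.741 -0.481
outer loop
vertex 0.27 2.504 -3.8
vertex -0.021 1.411 -2.4
vertex -0.65 2.2 -4.229
endloop
endfacet
facet normal 0.162 0.608 -0.778
outer loop
vertex -0.65 2.2 -4.229
vertex -0.599 3.874 -2.91
vertex 0.27 2.504 -3.8
endloop
endfacet
facet normal 0.868 0.288 0.405
outer loop
vertex 0.27 2.504 -3.8
vertex -0.89 2.78 -1.511
vertex -0.021 1.411 -2.4
endloop
endfacet
facet normal 0.868 0.287 0.405
outer loop
vertex -0.599 3.874 -2.91
vertex -0.89 2.78 -1.511
vertex 0.27 2.504 -3.8
endloop
endfacet

endsolid


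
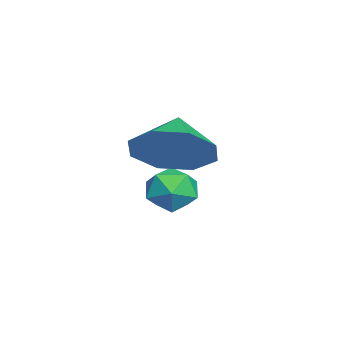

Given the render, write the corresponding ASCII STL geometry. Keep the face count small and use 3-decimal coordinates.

solid 
facet normal -0.913 0.301 0.277
outer loop
vertex -1.728 -2.997 -2.904
vertex -1.527 -2.988 -2.251
vertex -1.459 -2.428 -2.636
endloop
endfacet
facet normal -0.755 0.535 -0.379
outer loop
vertex -1.728 -2.997 -2.904
vertex -1.459 -2.428 -2.636
vertex -1.283 -2.626 -3.267
endloop
endfacet
facet normal -0.615 -0.033 -0.788
outer loop
vertex -1.728 -2.997 -2.904
vertex -1.283 -2.626 -3.267
vertex -1.242 -3.308 -3.27
endloop
endfacet
facet normal -0.686 -0.617 -0.386
outer loop
vertex -1.728 -2.997 -2.904
vertex -1.242 -3.308 -3.27
vertex -1.393 -3.532 -2.643
endloop
endfacet
facet normal -0.870 -0.411 0.273
outer loop
vertex -1.728 -2.997 -2.904
vertex -1.393 -3.532 -2.643
vertex -1.527 -2.988 -2.251
endloop
endfacet
facet normal -0.161 0.928 -0.336
outer loop
vertex -1.283 -2.626 -3.267
vertex -1.459 -2.428 -2.636
vertex -0.807 -2.388 -2.837
endloop
endfacet
facet normal -0.415 0.549 0.725
outer loop
vertex -1.459 -2.428 -2.636
vertex -1.527 -2.988 -2.251
vertex -0.958 -2.612 -2.21
endloop
endfacet
facet normal -0.347 -0.603 0.718
outer loop
vertex -1.527 -2.988 -2.251
vertex -1.393 -3.532 -2.643
vertex -0.917 -3.294 -2.213
endloop
endfacet
facet normal -0.049 -0.937 -0.347
outer loop
vertex -1.393 -3.532 -2.643
vertex -1.242 -3.308 -3.27
vertex -0.741 -3.492 -2.844
endloop
endfacet
facet normal 0.066 0.008 -0.998
outer loop
vertex -1.242 -3.308 -3.27
vertex -1.283 -2.626 -3.267
vertex -0.673 -2.932 -3.229
endloop
endfacet
facet normal 0.686 0.617 0.386
outer loop
vertex -0.472 -2.923 -2.576
vertex -0.807 -2.388 -2.837
vertex -0.958 -2.612 -2.21
endloop
endfacet
facet normal 0.615 0.033 0.788
outer loop
vertex -0.472 -2.923 -2.576
vertex -0.958 -2.612 -2.21
vertex -0.917 -3.294 -2.213
endloop
endfacet
facet normal 0.755 -0.535 0.379
outer loop
vertex -0.472 -2.923 -2.576
vertex -0.917 -3.294 -2.213
vertex -0.741 -3.492 -2.844
endloop
endfacet
facet normal 0.913 -0.301 -0.277
outer loop
vertex -0.472 -2.923 -2.576
vertex -0.741 -3.492 -2.844
vertex -0.673 -2.932 -3.229
endloop
endfacet
facet normal 0.870 0.411 -0.273
outer loop
vertex -0.472 -2.923 -2.576
vertex -0.673 -2.932 -3.229
vertex -0.807 -2.388 -2.837
endloop
endfacet
facet normal 0.049 0.937 0.347
outer loop
vertex -0.958 -2.612 -2.21
vertex -0.807 -2.388 -2.837
vertex -1.459 -2.428 -2.636
endloop
endfacet
facet normal -0.066 -0.008 0.998
outer loop
vertex -0.917 -3.294 -2.213
vertex -0.958 -2.612 -2.21
vertex -1.527 -2.988 -2.251
endloop
endfacet
facet normal 0.161 -0.928 0.336
outer loop
vertex -0.741 -3.492 -2.844
vertex -0.917 -3.294 -2.213
vertex -1.393 -3.532 -2.643
endloop
endfacet
facet normal 0.415 -0.549 -0.725
outer loop
vertex -0.673 -2.932 -3.229
vertex -0.741 -3.492 -2.844
vertex -1.242 -3.308 -3.27
endloop
endfacet
facet normal 0.347 0.603 -0.718
outer loop
vertex -0.807 -2.388 -2.837
vertex -0.673 -2.932 -3.229
vertex -1.283 -2.626 -3.267
endloop
endfacet
facet normal 0.818 -0.068 -0.571
outer loop
vertex 1.721 -3.192 0.156
vertex 1.239 -2.806 -0.58
vertex 1.771 -2.459 0.14
endloop
endfacet
facet normal -0.091 0.028 0.995
outer loop
vertex 1.721 -3.192 0.156
vertex 1.771 -2.459 0.14
vertex 0.381 -2.734 0.02
endloop
endfacet
facet normal 0.818 -0.068 -0.571
outer loop
vertex 1.771 -2.459 0.14
vertex 1.239 -2.806 -0.58
vertex 1.51 -1.93 -0.297
endloop
endfacet
facet normal -0.182 0.571 0.800
outer loop
vertex 1.771 -2.459 0.14
vertex 1.51 -1.93 -0.297
vertex 0.381 -2.734 0.02
endloop
endfacet
facet normal 0.818 -0.069 -0.571
outer loop
vertex 1.51 -1.93 -0.297
vertex 1.239 -2.806 -0.58
vertex 1.091 -1.913 -0.9
endloop
endfacet
facet normal -0.475 0.806 0.353
outer loop
vertex 1.51 -1.93 -0.297
vertex 1.091 -1.913 -0.9
vertex 0.381 -2.734 0.02
endloop
endfacet
facet normal 0.818 -0.069 -0.571
outer loop
vertex 1.091 -1.913 -0.9
vertex 1.239 -2.806 -0.58
vertex 0.758 -2.42 -1.315
endloop
endfacet
facet normal -0.799 0.595 -0.086
outer loop
vertex 1.091 -1.913 -0.9
vertex 0.758 -2.42 -1.315
vertex 0.381 -2.734 0.02
endloop
endfacet
facet normal 0.818 -0.067 -0.571
outer loop
vertex 0.758 -2.42 -1.315
vertex 1.239 -2.806 -0.58
vertex 0.708 -3.153 -1.3
endloop
endfacet
facet normal -0.964 0.060 -0.258
outer loop
vertex 0.758 -2.42 -1.315
vertex 0.708 -3.153 -1.3
vertex 0.381 -2.734 0.02
endloop
endfacet
facet normal 0.818 -0.068 -0.571
outer loop
vertex 0.708 -3.153 -1.3
vertex 1.239 -2.806 -0.58
vertex 0.969 -3.683 -0.862
endloop
endfacet
facet normal -0.874 -0.482 -0.063
outer loop
vertex 0.708 -3.153 -1.3
vertex 0.969 -3.683 -0.862
vertex 0.381 -2.734 0.02
endloop
endfacet
facet normal 0.818 -0.068 -0.571
outer loop
vertex 0.969 -3.683 -0.862
vertex 1.239 -2.806 -0.58
vertex 1.388 -3.699 -0.26
endloop
endfacet
facet normal -0.581 -0.717 0.385
outer loop
vertex 0.969 -3.683 -0.862
vertex 1.388 -3.699 -0.26
vertex 0.381 -2.734 0.02
endloop
endfacet
facet normal 0.818 -0.068 -0.571
outer loop
vertex 1.388 -3.699 -0.26
vertex 1.239 -2.806 -0.58
vertex 1.721 -3.192 0.156
endloop
endfacet
facet normal -0.257 -0.507 0.823
outer loop
vertex 1.388 -3.699 -0.26
vertex 1.721 -3.192 0.156
vertex 0.381 -2.734 0.02
endloop
endfacet

endsolid


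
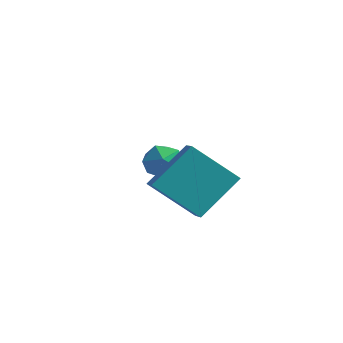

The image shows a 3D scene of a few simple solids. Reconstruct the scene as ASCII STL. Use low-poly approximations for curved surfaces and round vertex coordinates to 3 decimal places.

solid 
facet normal -0.647 -0.396 0.652
outer loop
vertex 0.352 -0.011 -0.073
vertex -0.29 0.491 -0.405
vertex -0.127 -1.558 -1.487
endloop
endfacet
facet normal 0.729 -0.571 0.377
outer loop
vertex 1.29 -0.691 -2.915
vertex 0.352 -0.011 -0.073
vertex -0.127 -1.558 -1.487
endloop
endfacet
facet normal -0.647 -0.396 0.652
outer loop
vertex -0.127 -1.558 -1.487
vertex -0.29 0.491 -0.405
vertex -0.769 -1.056 -1.819
endloop
endfacet
facet normal -0.223 -0.720 -0.658
outer loop
vertex -0.769 -1.056 -1.819
vertex 1.29 -0.691 -2.915
vertex -0.127 -1.558 -1.487
endloop
endfacet
facet normal 0.223 0.720 0.658
outer loop
vertex 0.352 -0.011 -0.073
vertex 1.127 1.358 -1.833
vertex -0.29 0.491 -0.405
endloop
endfacet
facet normal 0.729 -0.571 0.377
outer loop
vertex 1.769 0.856 -1.501
vertex 0.352 -0.011 -0.073
vertex 1.29 -0.691 -2.915
endloop
endfacet
facet normal 0.223 0.720 0.658
outer loop
vertex 1.769 0.856 -1.501
vertex 1.127 1.358 -1.833
vertex 0.352 -0.011 -0.073
endloop
endfacet
facet normal -0.729 0.571 -0.377
outer loop
vertex -0.29 0.491 -0.405
vertex 1.127 1.358 -1.833
vertex -0.769 -1.056 -1.819
endloop
endfacet
facet normal -0.223 -0.720 -0.658
outer loop
vertex 0.648 -0.189 -3.247
vertex 1.29 -0.691 -2.915
vertex -0.769 -1.056 -1.819
endloop
endfacet
facet normal -0.729 0.571 -0.377
outer loop
vertex -0.769 -1.056 -1.819
vertex 1.127 1.358 -1.833
vertex 0.648 -0.189 -3.247
endloop
endfacet
facet normal 0.647 0.396 -0.652
outer loop
vertex 0.648 -0.189 -3.247
vertex 1.769 0.856 -1.501
vertex 1.29 -0.691 -2.915
endloop
endfacet
facet normal 0.647 0.396 -0.652
outer loop
vertex 1.127 1.358 -1.833
vertex 1.769 0.856 -1.501
vertex 0.648 -0.189 -3.247
endloop
endfacet
facet normal -0.696 0.267 0.667
outer loop
vertex -3.56 3.493 -2.538
vertex -4.079 2.835 -2.816
vertex -3.503 2.697 -2.16
endloop
endfacet
facet normal -0.040 0.426 0.904
outer loop
vertex -3.56 3.493 -2.538
vertex -3.503 2.697 -2.16
vertex -2.769 3.152 -2.342
endloop
endfacet
facet normal 0.265 0.863 0.430
outer loop
vertex -3.56 3.493 -2.538
vertex -2.769 3.152 -2.342
vertex -2.891 3.572 -3.109
endloop
endfacet
facet normal -0.200 0.975 -0.100
outer loop
vertex -3.56 3.493 -2.538
vertex -2.891 3.572 -3.109
vertex -3.7 3.376 -3.402
endloop
endfacet
facet normal -0.794 0.606 0.046
outer loop
vertex -3.56 3.493 -2.538
vertex -3.7 3.376 -3.402
vertex -4.079 2.835 -2.816
endloop
endfacet
facet normal 0.339 -0.178 0.924
outer loop
vertex -2.769 3.152 -2.342
vertex -3.503 2.697 -2.16
vertex -2.8 2.284 -2.498
endloop
endfacet
facet normal -0.720 -0.435 0.541
outer loop
vertex -3.503 2.697 -2.16
vertex -4.079 2.835 -2.816
vertex -3.609 2.088 -2.791
endloop
endfacet
facet normal -0.879 0.115 -0.463
outer loop
vertex -4.079 2.835 -2.816
vertex -3.7 3.376 -3.402
vertex -3.731 2.508 -3.558
endloop
endfacet
facet normal 0.081 0.710 -0.699
outer loop
vertex -3.7 3.376 -3.402
vertex -2.891 3.572 -3.109
vertex -2.997 2.963 -3.74
endloop
endfacet
facet normal 0.833 0.530 0.157
outer loop
vertex -2.891 3.572 -3.109
vertex -2.769 3.152 -2.342
vertex -2.421 2.825 -3.084
endloop
endfacet
facet normal 0.200 -0.975 0.100
outer loop
vertex -2.94 2.167 -3.362
vertex -2.8 2.284 -2.498
vertex -3.609 2.088 -2.791
endloop
endfacet
facet normal -0.265 -0.863 -0.430
outer loop
vertex -2.94 2.167 -3.362
vertex -3.609 2.088 -2.791
vertex -3.731 2.508 -3.558
endloop
endfacet
facet normal 0.040 -0.426 -0.904
outer loop
vertex -2.94 2.167 -3.362
vertex -3.731 2.508 -3.558
vertex -2.997 2.963 -3.74
endloop
endfacet
facet normal 0.696 -0.267 -0.667
outer loop
vertex -2.94 2.167 -3.362
vertex -2.997 2.963 -3.74
vertex -2.421 2.825 -3.084
endloop
endfacet
facet normal 0.794 -0.606 -0.046
outer loop
vertex -2.94 2.167 -3.362
vertex -2.421 2.825 -3.084
vertex -2.8 2.284 -2.498
endloop
endfacet
facet normal -0.081 -0.710 0.699
outer loop
vertex -3.609 2.088 -2.791
vertex -2.8 2.284 -2.498
vertex -3.503 2.697 -2.16
endloop
endfacet
facet normal -0.833 -0.530 -0.157
outer loop
vertex -3.731 2.508 -3.558
vertex -3.609 2.088 -2.791
vertex -4.079 2.835 -2.816
endloop
endfacet
facet normal -0.339 0.178 -0.924
outer loop
vertex -2.997 2.963 -3.74
vertex -3.731 2.508 -3.558
vertex -3.7 3.376 -3.402
endloop
endfacet
facet normal 0.720 0.435 -0.541
outer loop
vertex -2.421 2.825 -3.084
vertex -2.997 2.963 -3.74
vertex -2.891 3.572 -3.109
endloop
endfacet
facet normal 0.879 -0.115 0.463
outer loop
vertex -2.8 2.284 -2.498
vertex -2.421 2.825 -3.084
vertex -2.769 3.152 -2.342
endloop
endfacet

endsolid


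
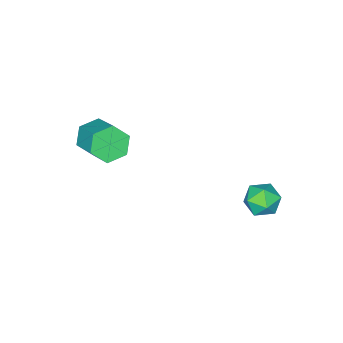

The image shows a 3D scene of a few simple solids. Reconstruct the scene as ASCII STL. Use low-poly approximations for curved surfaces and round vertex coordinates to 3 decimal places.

solid 
facet normal -0.029 0.998 0.058
outer loop
vertex -1.874 2.866 -1.881
vertex -2.325 2.801 -0.992
vertex -1.328 2.833 -1.046
endloop
endfacet
facet normal 0.536 0.781 -0.320
outer loop
vertex -1.874 2.866 -1.881
vertex -1.328 2.833 -1.046
vertex -1.045 2.31 -1.848
endloop
endfacet
facet normal 0.299 0.394 -0.869
outer loop
vertex -1.874 2.866 -1.881
vertex -1.045 2.31 -1.848
vertex -1.867 1.955 -2.291
endloop
endfacet
facet normal -0.415 0.371 -0.831
outer loop
vertex -1.874 2.866 -1.881
vertex -1.867 1.955 -2.291
vertex -2.658 2.258 -1.761
endloop
endfacet
facet normal -0.616 0.744 -0.258
outer loop
vertex -1.874 2.866 -1.881
vertex -2.658 2.258 -1.761
vertex -2.325 2.801 -0.992
endloop
endfacet
facet normal 0.929 0.356 0.096
outer loop
vertex -1.045 2.31 -1.848
vertex -1.328 2.833 -1.046
vertex -0.982 1.902 -0.939
endloop
endfacet
facet normal 0.016 0.707 0.707
outer loop
vertex -1.328 2.833 -1.046
vertex -2.325 2.801 -0.992
vertex -1.773 2.205 -0.409
endloop
endfacet
facet normal -0.935 0.294 0.197
outer loop
vertex -2.325 2.801 -0.992
vertex -2.658 2.258 -1.761
vertex -2.595 1.85 -0.852
endloop
endfacet
facet normal -0.608 -0.310 -0.731
outer loop
vertex -2.658 2.258 -1.761
vertex -1.867 1.955 -2.291
vertex -2.312 1.327 -1.654
endloop
endfacet
facet normal 0.545 -0.271 -0.793
outer loop
vertex -1.867 1.955 -2.291
vertex -1.045 2.31 -1.848
vertex -1.315 1.359 -1.708
endloop
endfacet
facet normal 0.415 -0.371 0.831
outer loop
vertex -1.766 1.294 -0.819
vertex -0.982 1.902 -0.939
vertex -1.773 2.205 -0.409
endloop
endfacet
facet normal -0.299 -0.394 0.869
outer loop
vertex -1.766 1.294 -0.819
vertex -1.773 2.205 -0.409
vertex -2.595 1.85 -0.852
endloop
endfacet
facet normal -0.536 -0.781 0.320
outer loop
vertex -1.766 1.294 -0.819
vertex -2.595 1.85 -0.852
vertex -2.312 1.327 -1.654
endloop
endfacet
facet normal 0.029 -0.998 -0.058
outer loop
vertex -1.766 1.294 -0.819
vertex -2.312 1.327 -1.654
vertex -1.315 1.359 -1.708
endloop
endfacet
facet normal 0.616 -0.744 0.258
outer loop
vertex -1.766 1.294 -0.819
vertex -1.315 1.359 -1.708
vertex -0.982 1.902 -0.939
endloop
endfacet
facet normal 0.608 0.310 0.731
outer loop
vertex -1.773 2.205 -0.409
vertex -0.982 1.902 -0.939
vertex -1.328 2.833 -1.046
endloop
endfacet
facet normal -0.545 0.271 0.793
outer loop
vertex -2.595 1.85 -0.852
vertex -1.773 2.205 -0.409
vertex -2.325 2.801 -0.992
endloop
endfacet
facet normal -0.929 -0.356 -0.096
outer loop
vertex -2.312 1.327 -1.654
vertex -2.595 1.85 -0.852
vertex -2.658 2.258 -1.761
endloop
endfacet
facet normal -0.016 -0.707 -0.707
outer loop
vertex -1.315 1.359 -1.708
vertex -2.312 1.327 -1.654
vertex -1.867 1.955 -2.291
endloop
endfacet
facet normal 0.935 -0.294 -0.197
outer loop
vertex -0.982 1.902 -0.939
vertex -1.315 1.359 -1.708
vertex -1.045 2.31 -1.848
endloop
endfacet
facet normal -0.289 -0.799 -0.527
outer loop
vertex 3.894 -4.042 3.891
vertex 3.444 -3.449 3.239
vertex 4.392 -3.703 3.105
endloop
endfacet
facet normal 0.815 -0.495 0.303
outer loop
vertex 3.894 -4.042 3.891
vertex 4.392 -3.703 3.105
vertex 4.486 -2.405 4.973
endloop
endfacet
facet normal 0.815 -0.494 0.302
outer loop
vertex 4.486 -2.405 4.973
vertex 4.392 -3.703 3.105
vertex 4.983 -2.065 4.188
endloop
endfacet
facet normal 0.288 0.798 0.528
outer loop
vertex 4.486 -2.405 4.973
vertex 4.983 -2.065 4.188
vertex 4.036 -1.811 4.321
endloop
endfacet
facet normal -0.289 -0.799 -0.528
outer loop
vertex 4.392 -3.703 3.105
vertex 3.444 -3.449 3.239
vertex 3.942 -3.109 2.453
endloop
endfacet
facet normal 0.843 0.050 -0.536
outer loop
vertex 4.392 -3.703 3.105
vertex 3.942 -3.109 2.453
vertex 4.983 -2.065 4.188
endloop
endfacet
facet normal 0.843 0.050 -0.536
outer loop
vertex 4.983 -2.065 4.188
vertex 3.942 -3.109 2.453
vertex 4.533 -1.472 3.536
endloop
endfacet
facet normal 0.288 0.799 0.528
outer loop
vertex 4.983 -2.065 4.188
vertex 4.533 -1.472 3.536
vertex 4.036 -1.811 4.321
endloop
endfacet
facet normal -0.289 -0.799 -0.528
outer loop
vertex 3.942 -3.109 2.453
vertex 3.444 -3.449 3.239
vertex 2.994 -2.855 2.587
endloop
endfacet
facet normal 0.027 0.545 -0.838
outer loop
vertex 3.942 -3.109 2.453
vertex 2.994 -2.855 2.587
vertex 4.533 -1.472 3.536
endloop
endfacet
facet normal 0.028 0.544 -0.839
outer loop
vertex 4.533 -1.472 3.536
vertex 2.994 -2.855 2.587
vertex 3.586 -1.218 3.669
endloop
endfacet
facet normal 0.288 0.799 0.528
outer loop
vertex 4.533 -1.472 3.536
vertex 3.586 -1.218 3.669
vertex 4.036 -1.811 4.321
endloop
endfacet
facet normal -0.288 -0.798 -0.528
outer loop
vertex 2.994 -2.855 2.587
vertex 3.444 -3.449 3.239
vertex 2.497 -3.195 3.372
endloop
endfacet
facet normal -0.815 0.494 -0.302
outer loop
vertex 2.994 -2.855 2.587
vertex 2.497 -3.195 3.372
vertex 3.586 -1.218 3.669
endloop
endfacet
facet normal -0.815 0.494 -0.303
outer loop
vertex 3.586 -1.218 3.669
vertex 2.497 -3.195 3.372
vertex 3.088 -1.557 4.455
endloop
endfacet
facet normal 0.289 0.799 0.527
outer loop
vertex 3.586 -1.218 3.669
vertex 3.088 -1.557 4.455
vertex 4.036 -1.811 4.321
endloop
endfacet
facet normal -0.288 -0.799 -0.528
outer loop
vertex 2.497 -3.195 3.372
vertex 3.444 -3.449 3.239
vertex 2.947 -3.788 4.024
endloop
endfacet
facet normal -0.843 -0.050 0.536
outer loop
vertex 2.497 -3.195 3.372
vertex 2.947 -3.788 4.024
vertex 3.088 -1.557 4.455
endloop
endfacet
facet normal -0.843 -0.050 0.536
outer loop
vertex 3.088 -1.557 4.455
vertex 2.947 -3.788 4.024
vertex 3.538 -2.151 5.107
endloop
endfacet
facet normal 0.289 0.799 0.528
outer loop
vertex 3.088 -1.557 4.455
vertex 3.538 -2.151 5.107
vertex 4.036 -1.811 4.321
endloop
endfacet
facet normal -0.288 -0.799 -0.528
outer loop
vertex 2.947 -3.788 4.024
vertex 3.444 -3.449 3.239
vertex 3.894 -4.042 3.891
endloop
endfacet
facet normal -0.028 -0.544 0.838
outer loop
vertex 2.947 -3.788 4.024
vertex 3.894 -4.042 3.891
vertex 3.538 -2.151 5.107
endloop
endfacet
facet normal -0.027 -0.544 0.838
outer loop
vertex 3.538 -2.151 5.107
vertex 3.894 -4.042 3.891
vertex 4.486 -2.405 4.973
endloop
endfacet
facet normal 0.289 0.799 0.528
outer loop
vertex 3.538 -2.151 5.107
vertex 4.486 -2.405 4.973
vertex 4.036 -1.811 4.321
endloop
endfacet

endsolid


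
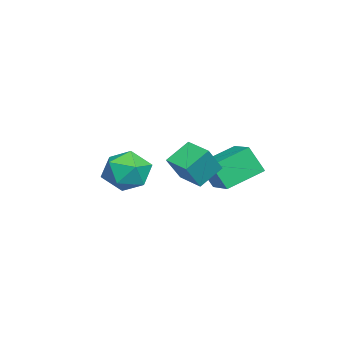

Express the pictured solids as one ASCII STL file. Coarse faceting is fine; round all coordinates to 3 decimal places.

solid 
facet normal -0.829 -0.493 -0.263
outer loop
vertex -3.25 -0.201 -3.143
vertex -4.356 1.254 -2.381
vertex -3.245 0.498 -4.47
endloop
endfacet
facet normal 0.558 -0.735 -0.385
outer loop
vertex -1.884 1.306 -4.039
vertex -3.25 -0.201 -3.143
vertex -3.245 0.498 -4.47
endloop
endfacet
facet normal -0.830 -0.492 -0.263
outer loop
vertex -3.245 0.498 -4.47
vertex -4.356 1.254 -2.381
vertex -4.35 1.953 -3.708
endloop
endfacet
facet normal 0.004 0.466 -0.885
outer loop
vertex -4.35 1.953 -3.708
vertex -1.884 1.306 -4.039
vertex -3.245 0.498 -4.47
endloop
endfacet
facet normal -0.004 -0.466 0.885
outer loop
vertex -3.25 -0.201 -3.143
vertex -2.995 2.062 -1.95
vertex -4.356 1.254 -2.381
endloop
endfacet
facet normal 0.559 -0.735 -0.385
outer loop
vertex -1.89 0.607 -2.712
vertex -3.25 -0.201 -3.143
vertex -1.884 1.306 -4.039
endloop
endfacet
facet normal -0.004 -0.466 0.885
outer loop
vertex -1.89 0.607 -2.712
vertex -2.995 2.062 -1.95
vertex -3.25 -0.201 -3.143
endloop
endfacet
facet normal -0.558 0.735 0.385
outer loop
vertex -4.356 1.254 -2.381
vertex -2.995 2.062 -1.95
vertex -4.35 1.953 -3.708
endloop
endfacet
facet normal 0.004 0.466 -0.885
outer loop
vertex -2.99 2.761 -3.277
vertex -1.884 1.306 -4.039
vertex -4.35 1.953 -3.708
endloop
endfacet
facet normal -0.559 0.735 0.385
outer loop
vertex -4.35 1.953 -3.708
vertex -2.995 2.062 -1.95
vertex -2.99 2.761 -3.277
endloop
endfacet
facet normal 0.829 0.493 0.263
outer loop
vertex -2.99 2.761 -3.277
vertex -1.89 0.607 -2.712
vertex -1.884 1.306 -4.039
endloop
endfacet
facet normal 0.830 0.493 0.263
outer loop
vertex -2.995 2.062 -1.95
vertex -1.89 0.607 -2.712
vertex -2.99 2.761 -3.277
endloop
endfacet
facet normal -0.537 0.287 -0.793
outer loop
vertex -0.207 0.501 -1.764
vertex 0.575 1.459 -1.946
vertex 0.563 -0.28 -2.568
endloop
endfacet
facet normal -0.625 -0.767 0.146
outer loop
vertex 1.385 -0.719 -1.354
vertex -0.207 0.501 -1.764
vertex 0.563 -0.28 -2.568
endloop
endfacet
facet normal -0.537 0.287 -0.793
outer loop
vertex 0.563 -0.28 -2.568
vertex 0.575 1.459 -1.946
vertex 1.345 0.678 -2.75
endloop
endfacet
facet normal 0.566 -0.574 -0.591
outer loop
vertex 1.345 0.678 -2.75
vertex 1.385 -0.719 -1.354
vertex 0.563 -0.28 -2.568
endloop
endfacet
facet normal -0.566 0.574 0.591
outer loop
vertex -0.207 0.501 -1.764
vertex 1.397 1.02 -0.732
vertex 0.575 1.459 -1.946
endloop
endfacet
facet normal -0.625 -0.767 0.146
outer loop
vertex 0.615 0.062 -0.55
vertex -0.207 0.501 -1.764
vertex 1.385 -0.719 -1.354
endloop
endfacet
facet normal -0.566 0.574 0.591
outer loop
vertex 0.615 0.062 -0.55
vertex 1.397 1.02 -0.732
vertex -0.207 0.501 -1.764
endloop
endfacet
facet normal 0.625 0.767 -0.146
outer loop
vertex 0.575 1.459 -1.946
vertex 1.397 1.02 -0.732
vertex 1.345 0.678 -2.75
endloop
endfacet
facet normal 0.566 -0.574 -0.591
outer loop
vertex 2.167 0.239 -1.536
vertex 1.385 -0.719 -1.354
vertex 1.345 0.678 -2.75
endloop
endfacet
facet normal 0.625 0.767 -0.146
outer loop
vertex 1.345 0.678 -2.75
vertex 1.397 1.02 -0.732
vertex 2.167 0.239 -1.536
endloop
endfacet
facet normal 0.537 -0.287 0.793
outer loop
vertex 2.167 0.239 -1.536
vertex 0.615 0.062 -0.55
vertex 1.385 -0.719 -1.354
endloop
endfacet
facet normal 0.537 -0.287 0.793
outer loop
vertex 1.397 1.02 -0.732
vertex 0.615 0.062 -0.55
vertex 2.167 0.239 -1.536
endloop
endfacet
facet normal 0.160 0.661 0.733
outer loop
vertex -2.849 -2.088 -3.184
vertex -2.749 -3.002 -2.382
vertex -1.76 -2.592 -2.967
endloop
endfacet
facet normal 0.400 0.910 0.108
outer loop
vertex -2.849 -2.088 -3.184
vertex -1.76 -2.592 -2.967
vertex -2.086 -2.313 -4.108
endloop
endfacet
facet normal -0.148 0.926 -0.348
outer loop
vertex -2.849 -2.088 -3.184
vertex -2.086 -2.313 -4.108
vertex -3.276 -2.549 -4.229
endloop
endfacet
facet normal -0.727 0.686 -0.006
outer loop
vertex -2.849 -2.088 -3.184
vertex -3.276 -2.549 -4.229
vertex -3.686 -2.975 -3.162
endloop
endfacet
facet normal -0.536 0.523 0.663
outer loop
vertex -2.849 -2.088 -3.184
vertex -3.686 -2.975 -3.162
vertex -2.749 -3.002 -2.382
endloop
endfacet
facet normal 0.882 0.449 -0.142
outer loop
vertex -2.086 -2.313 -4.108
vertex -1.76 -2.592 -2.967
vertex -1.514 -3.365 -3.878
endloop
endfacet
facet normal 0.495 0.045 0.868
outer loop
vertex -1.76 -2.592 -2.967
vertex -2.749 -3.002 -2.382
vertex -1.924 -3.791 -2.811
endloop
endfacet
facet normal -0.632 -0.179 0.754
outer loop
vertex -2.749 -3.002 -2.382
vertex -3.686 -2.975 -3.162
vertex -3.114 -4.027 -2.932
endloop
endfacet
facet normal -0.941 0.086 -0.327
outer loop
vertex -3.686 -2.975 -3.162
vertex -3.276 -2.549 -4.229
vertex -3.44 -3.748 -4.073
endloop
endfacet
facet normal -0.004 0.474 -0.880
outer loop
vertex -3.276 -2.549 -4.229
vertex -2.086 -2.313 -4.108
vertex -2.451 -3.338 -4.658
endloop
endfacet
facet normal 0.727 -0.686 0.006
outer loop
vertex -2.351 -4.252 -3.856
vertex -1.514 -3.365 -3.878
vertex -1.924 -3.791 -2.811
endloop
endfacet
facet normal 0.148 -0.926 0.348
outer loop
vertex -2.351 -4.252 -3.856
vertex -1.924 -3.791 -2.811
vertex -3.114 -4.027 -2.932
endloop
endfacet
facet normal -0.400 -0.910 -0.108
outer loop
vertex -2.351 -4.252 -3.856
vertex -3.114 -4.027 -2.932
vertex -3.44 -3.748 -4.073
endloop
endfacet
facet normal -0.160 -0.661 -0.733
outer loop
vertex -2.351 -4.252 -3.856
vertex -3.44 -3.748 -4.073
vertex -2.451 -3.338 -4.658
endloop
endfacet
facet normal 0.536 -0.523 -0.663
outer loop
vertex -2.351 -4.252 -3.856
vertex -2.451 -3.338 -4.658
vertex -1.514 -3.365 -3.878
endloop
endfacet
facet normal 0.941 -0.086 0.327
outer loop
vertex -1.924 -3.791 -2.811
vertex -1.514 -3.365 -3.878
vertex -1.76 -2.592 -2.967
endloop
endfacet
facet normal 0.004 -0.474 0.880
outer loop
vertex -3.114 -4.027 -2.932
vertex -1.924 -3.791 -2.811
vertex -2.749 -3.002 -2.382
endloop
endfacet
facet normal -0.882 -0.449 0.142
outer loop
vertex -3.44 -3.748 -4.073
vertex -3.114 -4.027 -2.932
vertex -3.686 -2.975 -3.162
endloop
endfacet
facet normal -0.495 -0.045 -0.868
outer loop
vertex -2.451 -3.338 -4.658
vertex -3.44 -3.748 -4.073
vertex -3.276 -2.549 -4.229
endloop
endfacet
facet normal 0.632 0.179 -0.754
outer loop
vertex -1.514 -3.365 -3.878
vertex -2.451 -3.338 -4.658
vertex -2.086 -2.313 -4.108
endloop
endfacet

endsolid
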